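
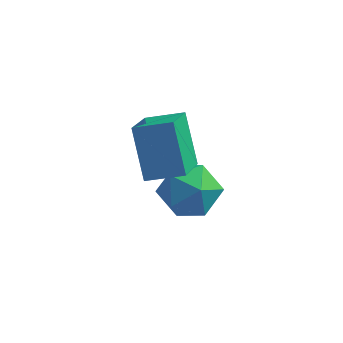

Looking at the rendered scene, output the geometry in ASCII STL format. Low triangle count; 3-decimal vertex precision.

solid 
facet normal -0.931 -0.245 -0.270
outer loop
vertex -0.1 0.162 2.292
vertex -0.242 1.867 1.238
vertex 0.637 -0.805 0.629
endloop
endfacet
facet normal 0.071 -0.848 0.525
outer loop
vertex 1.922 -0.467 1.002
vertex -0.1 0.162 2.292
vertex 0.637 -0.805 0.629
endloop
endfacet
facet normal -0.931 -0.245 -0.271
outer loop
vertex 0.637 -0.805 0.629
vertex -0.242 1.867 1.238
vertex 0.495 0.901 -0.425
endloop
endfacet
facet normal 0.358 -0.469 -0.807
outer loop
vertex 0.495 0.901 -0.425
vertex 1.922 -0.467 1.002
vertex 0.637 -0.805 0.629
endloop
endfacet
facet normal -0.358 0.469 0.807
outer loop
vertex -0.1 0.162 2.292
vertex 1.043 2.205 1.611
vertex -0.242 1.867 1.238
endloop
endfacet
facet normal 0.070 -0.849 0.524
outer loop
vertex 1.185 0.499 2.665
vertex -0.1 0.162 2.292
vertex 1.922 -0.467 1.002
endloop
endfacet
facet normal -0.357 0.469 0.808
outer loop
vertex 1.185 0.499 2.665
vertex 1.043 2.205 1.611
vertex -0.1 0.162 2.292
endloop
endfacet
facet normal -0.071 0.849 -0.524
outer loop
vertex -0.242 1.867 1.238
vertex 1.043 2.205 1.611
vertex 0.495 0.901 -0.425
endloop
endfacet
facet normal 0.357 -0.469 -0.807
outer loop
vertex 1.78 1.238 -0.052
vertex 1.922 -0.467 1.002
vertex 0.495 0.901 -0.425
endloop
endfacet
facet normal -0.070 0.848 -0.525
outer loop
vertex 0.495 0.901 -0.425
vertex 1.043 2.205 1.611
vertex 1.78 1.238 -0.052
endloop
endfacet
facet normal 0.931 0.245 0.270
outer loop
vertex 1.78 1.238 -0.052
vertex 1.185 0.499 2.665
vertex 1.922 -0.467 1.002
endloop
endfacet
facet normal 0.931 0.245 0.270
outer loop
vertex 1.043 2.205 1.611
vertex 1.185 0.499 2.665
vertex 1.78 1.238 -0.052
endloop
endfacet
facet normal -0.897 0.069 0.437
outer loop
vertex 0.34 1.184 -1.974
vertex 0.867 1.146 -0.886
vertex 0.683 2.209 -1.432
endloop
endfacet
facet normal -0.895 0.402 -0.195
outer loop
vertex 0.34 1.184 -1.974
vertex 0.683 2.209 -1.432
vertex 0.873 2.059 -2.616
endloop
endfacet
facet normal -0.715 -0.074 -0.695
outer loop
vertex 0.34 1.184 -1.974
vertex 0.873 2.059 -2.616
vertex 1.174 0.903 -2.803
endloop
endfacet
facet normal -0.607 -0.702 -0.372
outer loop
vertex 0.34 1.184 -1.974
vertex 1.174 0.903 -2.803
vertex 1.171 0.339 -1.734
endloop
endfacet
facet normal -0.719 -0.614 0.327
outer loop
vertex 0.34 1.184 -1.974
vertex 1.171 0.339 -1.734
vertex 0.867 1.146 -0.886
endloop
endfacet
facet normal -0.388 0.905 -0.177
outer loop
vertex 0.873 2.059 -2.616
vertex 0.683 2.209 -1.432
vertex 1.729 2.561 -1.926
endloop
endfacet
facet normal -0.391 0.366 0.844
outer loop
vertex 0.683 2.209 -1.432
vertex 0.867 1.146 -0.886
vertex 1.726 1.997 -0.857
endloop
endfacet
facet normal -0.104 -0.739 0.666
outer loop
vertex 0.867 1.146 -0.886
vertex 1.171 0.339 -1.734
vertex 2.027 0.841 -1.044
endloop
endfacet
facet normal 0.077 -0.882 -0.465
outer loop
vertex 1.171 0.339 -1.734
vertex 1.174 0.903 -2.803
vertex 2.217 0.691 -2.228
endloop
endfacet
facet normal -0.099 0.134 -0.986
outer loop
vertex 1.174 0.903 -2.803
vertex 0.873 2.059 -2.616
vertex 2.033 1.754 -2.774
endloop
endfacet
facet normal 0.607 0.702 0.372
outer loop
vertex 2.56 1.716 -1.686
vertex 1.729 2.561 -1.926
vertex 1.726 1.997 -0.857
endloop
endfacet
facet normal 0.715 0.074 0.695
outer loop
vertex 2.56 1.716 -1.686
vertex 1.726 1.997 -0.857
vertex 2.027 0.841 -1.044
endloop
endfacet
facet normal 0.895 -0.402 0.195
outer loop
vertex 2.56 1.716 -1.686
vertex 2.027 0.841 -1.044
vertex 2.217 0.691 -2.228
endloop
endfacet
facet normal 0.897 -0.069 -0.437
outer loop
vertex 2.56 1.716 -1.686
vertex 2.217 0.691 -2.228
vertex 2.033 1.754 -2.774
endloop
endfacet
facet normal 0.719 0.614 -0.327
outer loop
vertex 2.56 1.716 -1.686
vertex 2.033 1.754 -2.774
vertex 1.729 2.561 -1.926
endloop
endfacet
facet normal -0.077 0.882 0.465
outer loop
vertex 1.726 1.997 -0.857
vertex 1.729 2.561 -1.926
vertex 0.683 2.209 -1.432
endloop
endfacet
facet normal 0.099 -0.134 0.986
outer loop
vertex 2.027 0.841 -1.044
vertex 1.726 1.997 -0.857
vertex 0.867 1.146 -0.886
endloop
endfacet
facet normal 0.388 -0.905 0.177
outer loop
vertex 2.217 0.691 -2.228
vertex 2.027 0.841 -1.044
vertex 1.171 0.339 -1.734
endloop
endfacet
facet normal 0.391 -0.366 -0.844
outer loop
vertex 2.033 1.754 -2.774
vertex 2.217 0.691 -2.228
vertex 1.174 0.903 -2.803
endloop
endfacet
facet normal 0.104 0.739 -0.666
outer loop
vertex 1.729 2.561 -1.926
vertex 2.033 1.754 -2.774
vertex 0.873 2.059 -2.616
endloop
endfacet

endsolid


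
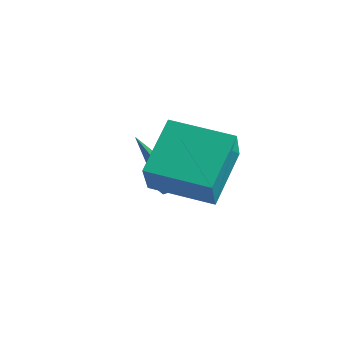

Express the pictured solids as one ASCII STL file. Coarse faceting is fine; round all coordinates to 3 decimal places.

solid 
facet normal -0.808 -0.558 0.190
outer loop
vertex 2.109 -2.145 -0.739
vertex 1.297 -1.361 -1.887
vertex 2.696 -3.434 -2.034
endloop
endfacet
facet normal 0.504 -0.487 0.713
outer loop
vertex 4.223 -2.379 -2.393
vertex 2.109 -2.145 -0.739
vertex 2.696 -3.434 -2.034
endloop
endfacet
facet normal -0.807 -0.558 0.190
outer loop
vertex 2.696 -3.434 -2.034
vertex 1.297 -1.361 -1.887
vertex 1.884 -2.651 -3.183
endloop
endfacet
facet normal 0.306 -0.672 -0.674
outer loop
vertex 1.884 -2.651 -3.183
vertex 4.223 -2.379 -2.393
vertex 2.696 -3.434 -2.034
endloop
endfacet
facet normal -0.305 0.672 0.675
outer loop
vertex 2.109 -2.145 -0.739
vertex 2.824 -0.306 -2.246
vertex 1.297 -1.361 -1.887
endloop
endfacet
facet normal 0.504 -0.487 0.713
outer loop
vertex 3.636 -1.089 -1.097
vertex 2.109 -2.145 -0.739
vertex 4.223 -2.379 -2.393
endloop
endfacet
facet normal -0.306 0.672 0.674
outer loop
vertex 3.636 -1.089 -1.097
vertex 2.824 -0.306 -2.246
vertex 2.109 -2.145 -0.739
endloop
endfacet
facet normal -0.504 0.487 -0.713
outer loop
vertex 1.297 -1.361 -1.887
vertex 2.824 -0.306 -2.246
vertex 1.884 -2.651 -3.183
endloop
endfacet
facet normal 0.306 -0.671 -0.675
outer loop
vertex 3.411 -1.595 -3.541
vertex 4.223 -2.379 -2.393
vertex 1.884 -2.651 -3.183
endloop
endfacet
facet normal -0.504 0.487 -0.713
outer loop
vertex 1.884 -2.651 -3.183
vertex 2.824 -0.306 -2.246
vertex 3.411 -1.595 -3.541
endloop
endfacet
facet normal 0.808 0.558 -0.190
outer loop
vertex 3.411 -1.595 -3.541
vertex 3.636 -1.089 -1.097
vertex 4.223 -2.379 -2.393
endloop
endfacet
facet normal 0.807 0.559 -0.190
outer loop
vertex 2.824 -0.306 -2.246
vertex 3.636 -1.089 -1.097
vertex 3.411 -1.595 -3.541
endloop
endfacet
facet normal 0.285 0.397 -0.872
outer loop
vertex 0.75 -0.35 -3.995
vertex 0.399 -0.63 -4.237
vertex 0.28 -0.165 -4.064
endloop
endfacet
facet normal 0.201 0.747 0.634
outer loop
vertex 0.75 -0.35 -3.995
vertex 0.28 -0.165 -4.064
vertex -0.219 -1.49 -2.343
endloop
endfacet
facet normal 0.285 0.397 -0.872
outer loop
vertex 0.28 -0.165 -4.064
vertex 0.399 -0.63 -4.237
vertex -0.071 -0.445 -4.306
endloop
endfacet
facet normal -0.711 0.642 0.288
outer loop
vertex 0.28 -0.165 -4.064
vertex -0.071 -0.445 -4.306
vertex -0.219 -1.49 -2.343
endloop
endfacet
facet normal 0.285 0.397 -0.872
outer loop
vertex -0.071 -0.445 -4.306
vertex 0.399 -0.63 -4.237
vertex 0.048 -0.91 -4.479
endloop
endfacet
facet normal -0.968 -0.184 -0.171
outer loop
vertex -0.071 -0.445 -4.306
vertex 0.048 -0.91 -4.479
vertex -0.219 -1.49 -2.343
endloop
endfacet
facet normal 0.286 0.396 -0.873
outer loop
vertex 0.048 -0.91 -4.479
vertex 0.399 -0.63 -4.237
vertex 0.518 -1.095 -4.409
endloop
endfacet
facet normal -0.314 -0.906 -0.285
outer loop
vertex 0.048 -0.91 -4.479
vertex 0.518 -1.095 -4.409
vertex -0.219 -1.49 -2.343
endloop
endfacet
facet normal 0.284 0.396 -0.873
outer loop
vertex 0.518 -1.095 -4.409
vertex 0.399 -0.63 -4.237
vertex 0.869 -0.815 -4.168
endloop
endfacet
facet normal 0.597 -0.800 0.060
outer loop
vertex 0.518 -1.095 -4.409
vertex 0.869 -0.815 -4.168
vertex -0.219 -1.49 -2.343
endloop
endfacet
facet normal 0.285 0.397 -0.872
outer loop
vertex 0.869 -0.815 -4.168
vertex 0.399 -0.63 -4.237
vertex 0.75 -0.35 -3.995
endloop
endfacet
facet normal 0.854 0.026 0.519
outer loop
vertex 0.869 -0.815 -4.168
vertex 0.75 -0.35 -3.995
vertex -0.219 -1.49 -2.343
endloop
endfacet

endsolid


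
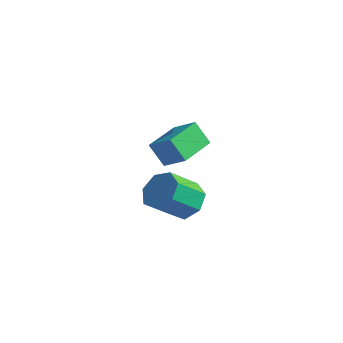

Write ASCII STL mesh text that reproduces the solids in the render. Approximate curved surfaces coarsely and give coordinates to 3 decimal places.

solid 
facet normal 0.179 0.758 -0.628
outer loop
vertex 3.92 -3.557 2.42
vertex 2.952 -3.306 2.447
vertex 3.695 -2.992 3.038
endloop
endfacet
facet normal 0.949 0.035 0.314
outer loop
vertex 3.92 -3.557 2.42
vertex 3.695 -2.992 3.038
vertex 3.615 -4.845 3.486
endloop
endfacet
facet normal 0.949 0.035 0.313
outer loop
vertex 3.615 -4.845 3.486
vertex 3.695 -2.992 3.038
vertex 3.39 -4.28 4.105
endloop
endfacet
facet normal -0.179 -0.758 0.627
outer loop
vertex 3.615 -4.845 3.486
vertex 3.39 -4.28 4.105
vertex 2.648 -4.594 3.513
endloop
endfacet
facet normal 0.179 0.757 -0.628
outer loop
vertex 3.695 -2.992 3.038
vertex 2.952 -3.306 2.447
vertex 2.911 -2.663 3.211
endloop
endfacet
facet normal 0.389 0.531 0.753
outer loop
vertex 3.695 -2.992 3.038
vertex 2.911 -2.663 3.211
vertex 3.39 -4.28 4.105
endloop
endfacet
facet normal 0.389 0.531 0.753
outer loop
vertex 3.39 -4.28 4.105
vertex 2.911 -2.663 3.211
vertex 2.606 -3.951 4.278
endloop
endfacet
facet normal -0.180 -0.758 0.627
outer loop
vertex 3.39 -4.28 4.105
vertex 2.606 -3.951 4.278
vertex 2.648 -4.594 3.513
endloop
endfacet
facet normal 0.180 0.757 -0.628
outer loop
vertex 2.911 -2.663 3.211
vertex 2.952 -3.306 2.447
vertex 2.158 -2.818 2.808
endloop
endfacet
facet normal -0.464 0.628 0.625
outer loop
vertex 2.911 -2.663 3.211
vertex 2.158 -2.818 2.808
vertex 2.606 -3.951 4.278
endloop
endfacet
facet normal -0.464 0.628 0.625
outer loop
vertex 2.606 -3.951 4.278
vertex 2.158 -2.818 2.808
vertex 1.853 -4.106 3.875
endloop
endfacet
facet normal -0.180 -0.758 0.627
outer loop
vertex 2.606 -3.951 4.278
vertex 1.853 -4.106 3.875
vertex 2.648 -4.594 3.513
endloop
endfacet
facet normal 0.180 0.757 -0.628
outer loop
vertex 2.158 -2.818 2.808
vertex 2.952 -3.306 2.447
vertex 2.003 -3.341 2.133
endloop
endfacet
facet normal -0.967 0.252 0.027
outer loop
vertex 2.158 -2.818 2.808
vertex 2.003 -3.341 2.133
vertex 1.853 -4.106 3.875
endloop
endfacet
facet normal -0.968 0.251 0.027
outer loop
vertex 1.853 -4.106 3.875
vertex 2.003 -3.341 2.133
vertex 1.699 -4.629 3.2
endloop
endfacet
facet normal -0.179 -0.757 0.628
outer loop
vertex 1.853 -4.106 3.875
vertex 1.699 -4.629 3.2
vertex 2.648 -4.594 3.513
endloop
endfacet
facet normal 0.180 0.758 -0.627
outer loop
vertex 2.003 -3.341 2.133
vertex 2.952 -3.306 2.447
vertex 2.563 -3.837 1.694
endloop
endfacet
facet normal -0.742 -0.315 -0.591
outer loop
vertex 2.003 -3.341 2.133
vertex 2.563 -3.837 1.694
vertex 1.699 -4.629 3.2
endloop
endfacet
facet normal -0.742 -0.315 -0.591
outer loop
vertex 1.699 -4.629 3.2
vertex 2.563 -3.837 1.694
vertex 2.259 -5.125 2.761
endloop
endfacet
facet normal -0.179 -0.758 0.628
outer loop
vertex 1.699 -4.629 3.2
vertex 2.259 -5.125 2.761
vertex 2.648 -4.594 3.513
endloop
endfacet
facet normal 0.180 0.758 -0.627
outer loop
vertex 2.563 -3.837 1.694
vertex 2.952 -3.306 2.447
vertex 3.416 -3.934 1.821
endloop
endfacet
facet normal 0.041 -0.643 -0.765
outer loop
vertex 2.563 -3.837 1.694
vertex 3.416 -3.934 1.821
vertex 2.259 -5.125 2.761
endloop
endfacet
facet normal 0.041 -0.643 -0.765
outer loop
vertex 2.259 -5.125 2.761
vertex 3.416 -3.934 1.821
vertex 3.112 -5.222 2.888
endloop
endfacet
facet normal -0.180 -0.757 0.628
outer loop
vertex 2.259 -5.125 2.761
vertex 3.112 -5.222 2.888
vertex 2.648 -4.594 3.513
endloop
endfacet
facet normal 0.179 0.758 -0.628
outer loop
vertex 3.416 -3.934 1.821
vertex 2.952 -3.306 2.447
vertex 3.92 -3.557 2.42
endloop
endfacet
facet normal 0.795 -0.487 -0.362
outer loop
vertex 3.416 -3.934 1.821
vertex 3.92 -3.557 2.42
vertex 3.112 -5.222 2.888
endloop
endfacet
facet normal 0.795 -0.487 -0.361
outer loop
vertex 3.112 -5.222 2.888
vertex 3.92 -3.557 2.42
vertex 3.615 -4.845 3.486
endloop
endfacet
facet normal -0.179 -0.757 0.628
outer loop
vertex 3.112 -5.222 2.888
vertex 3.615 -4.845 3.486
vertex 2.648 -4.594 3.513
endloop
endfacet
facet normal -0.496 -0.196 0.846
outer loop
vertex -1.022 -0.347 3.406
vertex -1.427 1.62 3.625
vertex -2.188 -0.507 2.685
endloop
endfacet
facet normal 0.201 -0.974 -0.108
outer loop
vertex -1.513 -0.24 1.535
vertex -1.022 -0.347 3.406
vertex -2.188 -0.507 2.685
endloop
endfacet
facet normal -0.496 -0.196 0.846
outer loop
vertex -2.188 -0.507 2.685
vertex -1.427 1.62 3.625
vertex -2.593 1.46 2.904
endloop
endfacet
facet normal -0.845 -0.116 -0.523
outer loop
vertex -2.593 1.46 2.904
vertex -1.513 -0.24 1.535
vertex -2.188 -0.507 2.685
endloop
endfacet
facet normal 0.845 0.116 0.523
outer loop
vertex -1.022 -0.347 3.406
vertex -0.752 1.887 2.475
vertex -1.427 1.62 3.625
endloop
endfacet
facet normal 0.201 -0.974 -0.108
outer loop
vertex -0.347 -0.08 2.256
vertex -1.022 -0.347 3.406
vertex -1.513 -0.24 1.535
endloop
endfacet
facet normal 0.845 0.116 0.523
outer loop
vertex -0.347 -0.08 2.256
vertex -0.752 1.887 2.475
vertex -1.022 -0.347 3.406
endloop
endfacet
facet normal -0.201 0.974 0.108
outer loop
vertex -1.427 1.62 3.625
vertex -0.752 1.887 2.475
vertex -2.593 1.46 2.904
endloop
endfacet
facet normal -0.845 -0.116 -0.523
outer loop
vertex -1.918 1.727 1.754
vertex -1.513 -0.24 1.535
vertex -2.593 1.46 2.904
endloop
endfacet
facet normal -0.201 0.974 0.108
outer loop
vertex -2.593 1.46 2.904
vertex -0.752 1.887 2.475
vertex -1.918 1.727 1.754
endloop
endfacet
facet normal 0.496 0.196 -0.846
outer loop
vertex -1.918 1.727 1.754
vertex -0.347 -0.08 2.256
vertex -1.513 -0.24 1.535
endloop
endfacet
facet normal 0.496 0.196 -0.846
outer loop
vertex -0.752 1.887 2.475
vertex -0.347 -0.08 2.256
vertex -1.918 1.727 1.754
endloop
endfacet

endsolid


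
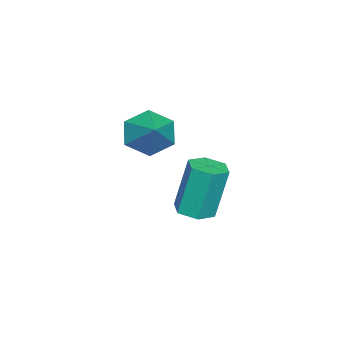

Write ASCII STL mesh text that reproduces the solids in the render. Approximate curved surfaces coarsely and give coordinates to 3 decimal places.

solid 
facet normal 0.142 -0.182 -0.973
outer loop
vertex -2.577 -3.603 -4.022
vertex -3.202 -3.26 -4.177
vertex -2.576 -2.885 -4.156
endloop
endfacet
facet normal 0.990 0.025 0.139
outer loop
vertex -2.577 -3.603 -4.022
vertex -2.576 -2.885 -4.156
vertex -2.873 -3.224 -1.988
endloop
endfacet
facet normal 0.990 0.025 0.139
outer loop
vertex -2.873 -3.224 -1.988
vertex -2.576 -2.885 -4.156
vertex -2.872 -2.506 -2.122
endloop
endfacet
facet normal -0.141 0.182 0.973
outer loop
vertex -2.873 -3.224 -1.988
vertex -2.872 -2.506 -2.122
vertex -3.498 -2.88 -2.143
endloop
endfacet
facet normal 0.142 -0.182 -0.973
outer loop
vertex -2.576 -2.885 -4.156
vertex -3.202 -3.26 -4.177
vertex -3.201 -2.542 -4.311
endloop
endfacet
facet normal 0.496 0.864 -0.089
outer loop
vertex -2.576 -2.885 -4.156
vertex -3.201 -2.542 -4.311
vertex -2.872 -2.506 -2.122
endloop
endfacet
facet normal 0.496 0.864 -0.089
outer loop
vertex -2.872 -2.506 -2.122
vertex -3.201 -2.542 -4.311
vertex -3.497 -2.163 -2.277
endloop
endfacet
facet normal -0.141 0.182 0.973
outer loop
vertex -2.872 -2.506 -2.122
vertex -3.497 -2.163 -2.277
vertex -3.498 -2.88 -2.143
endloop
endfacet
facet normal 0.141 -0.182 -0.973
outer loop
vertex -3.201 -2.542 -4.311
vertex -3.202 -3.26 -4.177
vertex -3.827 -2.916 -4.332
endloop
endfacet
facet normal -0.494 0.839 -0.228
outer loop
vertex -3.201 -2.542 -4.311
vertex -3.827 -2.916 -4.332
vertex -3.497 -2.163 -2.277
endloop
endfacet
facet normal -0.494 0.839 -0.228
outer loop
vertex -3.497 -2.163 -2.277
vertex -3.827 -2.916 -4.332
vertex -4.123 -2.537 -2.298
endloop
endfacet
facet normal -0.141 0.182 0.973
outer loop
vertex -3.497 -2.163 -2.277
vertex -4.123 -2.537 -2.298
vertex -3.498 -2.88 -2.143
endloop
endfacet
facet normal 0.141 -0.182 -0.973
outer loop
vertex -3.827 -2.916 -4.332
vertex -3.202 -3.26 -4.177
vertex -3.828 -3.634 -4.198
endloop
endfacet
facet normal -0.990 -0.025 -0.139
outer loop
vertex -3.827 -2.916 -4.332
vertex -3.828 -3.634 -4.198
vertex -4.123 -2.537 -2.298
endloop
endfacet
facet normal -0.990 -0.025 -0.139
outer loop
vertex -4.123 -2.537 -2.298
vertex -3.828 -3.634 -4.198
vertex -4.124 -3.255 -2.164
endloop
endfacet
facet normal -0.142 0.182 0.973
outer loop
vertex -4.123 -2.537 -2.298
vertex -4.124 -3.255 -2.164
vertex -3.498 -2.88 -2.143
endloop
endfacet
facet normal 0.141 -0.182 -0.973
outer loop
vertex -3.828 -3.634 -4.198
vertex -3.202 -3.26 -4.177
vertex -3.203 -3.977 -4.043
endloop
endfacet
facet normal -0.496 -0.864 0.089
outer loop
vertex -3.828 -3.634 -4.198
vertex -3.203 -3.977 -4.043
vertex -4.124 -3.255 -2.164
endloop
endfacet
facet normal -0.496 -0.864 0.089
outer loop
vertex -4.124 -3.255 -2.164
vertex -3.203 -3.977 -4.043
vertex -3.499 -3.598 -2.009
endloop
endfacet
facet normal -0.142 0.182 0.973
outer loop
vertex -4.124 -3.255 -2.164
vertex -3.499 -3.598 -2.009
vertex -3.498 -2.88 -2.143
endloop
endfacet
facet normal 0.141 -0.182 -0.973
outer loop
vertex -3.203 -3.977 -4.043
vertex -3.202 -3.26 -4.177
vertex -2.577 -3.603 -4.022
endloop
endfacet
facet normal 0.494 -0.839 0.228
outer loop
vertex -3.203 -3.977 -4.043
vertex -2.577 -3.603 -4.022
vertex -3.499 -3.598 -2.009
endloop
endfacet
facet normal 0.494 -0.839 0.228
outer loop
vertex -3.499 -3.598 -2.009
vertex -2.577 -3.603 -4.022
vertex -2.873 -3.224 -1.988
endloop
endfacet
facet normal -0.141 0.182 0.973
outer loop
vertex -3.499 -3.598 -2.009
vertex -2.873 -3.224 -1.988
vertex -3.498 -2.88 -2.143
endloop
endfacet
facet normal -0.712 -0.434 -0.552
outer loop
vertex -1.0 -3.897 -0.54
vertex -1.459 -4.107 0.217
vertex -1.614 -3.316 -0.205
endloop
endfacet
facet normal 0.508 0.765 -0.396
outer loop
vertex -1.0 -3.897 -0.54
vertex -1.614 -3.316 -0.205
vertex -0.421 -3.473 1.023
endloop
endfacet
facet normal -0.711 -0.434 -0.553
outer loop
vertex -1.614 -3.316 -0.205
vertex -1.459 -4.107 0.217
vertex -2.074 -3.526 0.551
endloop
endfacet
facet normal -0.092 0.972 0.214
outer loop
vertex -1.614 -3.316 -0.205
vertex -2.074 -3.526 0.551
vertex -0.421 -3.473 1.023
endloop
endfacet
facet normal -0.711 -0.434 -0.553
outer loop
vertex -2.074 -3.526 0.551
vertex -1.459 -4.107 0.217
vertex -1.919 -4.317 0.973
endloop
endfacet
facet normal -0.262 0.414 0.872
outer loop
vertex -2.074 -3.526 0.551
vertex -1.919 -4.317 0.973
vertex -0.421 -3.473 1.023
endloop
endfacet
facet normal -0.711 -0.434 -0.553
outer loop
vertex -1.919 -4.317 0.973
vertex -1.459 -4.107 0.217
vertex -1.304 -4.898 0.639
endloop
endfacet
facet normal 0.168 -0.352 0.921
outer loop
vertex -1.919 -4.317 0.973
vertex -1.304 -4.898 0.639
vertex -0.421 -3.473 1.023
endloop
endfacet
facet normal -0.711 -0.434 -0.553
outer loop
vertex -1.304 -4.898 0.639
vertex -1.459 -4.107 0.217
vertex -0.844 -4.688 -0.118
endloop
endfacet
facet normal 0.768 -0.560 0.311
outer loop
vertex -1.304 -4.898 0.639
vertex -0.844 -4.688 -0.118
vertex -0.421 -3.473 1.023
endloop
endfacet
facet normal -0.711 -0.435 -0.552
outer loop
vertex -0.844 -4.688 -0.118
vertex -1.459 -4.107 0.217
vertex -1.0 -3.897 -0.54
endloop
endfacet
facet normal 0.938 -0.000 -0.347
outer loop
vertex -0.844 -4.688 -0.118
vertex -1.0 -3.897 -0.54
vertex -0.421 -3.473 1.023
endloop
endfacet

endsolid


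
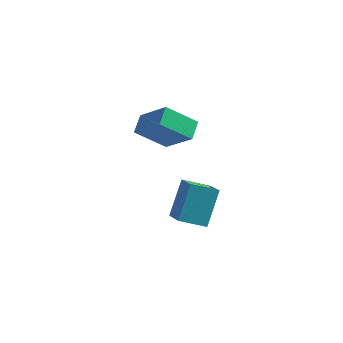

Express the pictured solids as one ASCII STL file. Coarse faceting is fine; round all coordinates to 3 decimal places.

solid 
facet normal -0.661 0.314 -0.681
outer loop
vertex 0.904 3.981 1.706
vertex 2.314 4.447 0.553
vertex 0.878 2.991 1.275
endloop
endfacet
facet normal -0.750 -0.247 0.614
outer loop
vertex 2.306 2.313 2.747
vertex 0.904 3.981 1.706
vertex 0.878 2.991 1.275
endloop
endfacet
facet normal -0.661 0.314 -0.681
outer loop
vertex 0.878 2.991 1.275
vertex 2.314 4.447 0.553
vertex 2.288 3.457 0.122
endloop
endfacet
facet normal -0.024 -0.917 -0.399
outer loop
vertex 2.288 3.457 0.122
vertex 2.306 2.313 2.747
vertex 0.878 2.991 1.275
endloop
endfacet
facet normal 0.024 0.917 0.399
outer loop
vertex 0.904 3.981 1.706
vertex 3.742 3.769 2.025
vertex 2.314 4.447 0.553
endloop
endfacet
facet normal -0.750 -0.247 0.614
outer loop
vertex 2.332 3.303 3.178
vertex 0.904 3.981 1.706
vertex 2.306 2.313 2.747
endloop
endfacet
facet normal 0.024 0.917 0.399
outer loop
vertex 2.332 3.303 3.178
vertex 3.742 3.769 2.025
vertex 0.904 3.981 1.706
endloop
endfacet
facet normal 0.750 0.247 -0.614
outer loop
vertex 2.314 4.447 0.553
vertex 3.742 3.769 2.025
vertex 2.288 3.457 0.122
endloop
endfacet
facet normal -0.024 -0.917 -0.399
outer loop
vertex 3.716 2.779 1.594
vertex 2.306 2.313 2.747
vertex 2.288 3.457 0.122
endloop
endfacet
facet normal 0.750 0.247 -0.614
outer loop
vertex 2.288 3.457 0.122
vertex 3.742 3.769 2.025
vertex 3.716 2.779 1.594
endloop
endfacet
facet normal 0.661 -0.314 0.681
outer loop
vertex 3.716 2.779 1.594
vertex 2.332 3.303 3.178
vertex 2.306 2.313 2.747
endloop
endfacet
facet normal 0.661 -0.314 0.681
outer loop
vertex 3.742 3.769 2.025
vertex 2.332 3.303 3.178
vertex 3.716 2.779 1.594
endloop
endfacet
facet normal -0.881 -0.289 0.374
outer loop
vertex 3.452 1.296 -3.25
vertex 3.694 2.638 -1.64
vertex 2.719 2.44 -4.094
endloop
endfacet
facet normal -0.115 -0.636 -0.763
outer loop
vertex 4.006 2.862 -4.64
vertex 3.452 1.296 -3.25
vertex 2.719 2.44 -4.094
endloop
endfacet
facet normal -0.881 -0.289 0.374
outer loop
vertex 2.719 2.44 -4.094
vertex 3.694 2.638 -1.64
vertex 2.961 3.782 -2.484
endloop
endfacet
facet normal -0.458 0.715 -0.527
outer loop
vertex 2.961 3.782 -2.484
vertex 4.006 2.862 -4.64
vertex 2.719 2.44 -4.094
endloop
endfacet
facet normal 0.458 -0.715 0.527
outer loop
vertex 3.452 1.296 -3.25
vertex 4.981 3.06 -2.186
vertex 3.694 2.638 -1.64
endloop
endfacet
facet normal -0.115 -0.636 -0.763
outer loop
vertex 4.739 1.718 -3.796
vertex 3.452 1.296 -3.25
vertex 4.006 2.862 -4.64
endloop
endfacet
facet normal 0.458 -0.715 0.527
outer loop
vertex 4.739 1.718 -3.796
vertex 4.981 3.06 -2.186
vertex 3.452 1.296 -3.25
endloop
endfacet
facet normal 0.115 0.636 0.763
outer loop
vertex 3.694 2.638 -1.64
vertex 4.981 3.06 -2.186
vertex 2.961 3.782 -2.484
endloop
endfacet
facet normal -0.458 0.715 -0.527
outer loop
vertex 4.248 4.204 -3.03
vertex 4.006 2.862 -4.64
vertex 2.961 3.782 -2.484
endloop
endfacet
facet normal 0.115 0.636 0.763
outer loop
vertex 2.961 3.782 -2.484
vertex 4.981 3.06 -2.186
vertex 4.248 4.204 -3.03
endloop
endfacet
facet normal 0.881 0.289 -0.374
outer loop
vertex 4.248 4.204 -3.03
vertex 4.739 1.718 -3.796
vertex 4.006 2.862 -4.64
endloop
endfacet
facet normal 0.881 0.289 -0.374
outer loop
vertex 4.981 3.06 -2.186
vertex 4.739 1.718 -3.796
vertex 4.248 4.204 -3.03
endloop
endfacet

endsolid


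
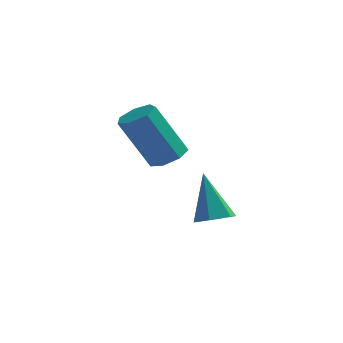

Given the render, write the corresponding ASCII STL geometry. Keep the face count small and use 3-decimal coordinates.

solid 
facet normal 0.456 0.144 -0.878
outer loop
vertex -1.559 2.424 -1.021
vertex -1.926 2.798 -1.15
vertex -1.455 2.863 -0.895
endloop
endfacet
facet normal 0.862 -0.318 0.395
outer loop
vertex -1.559 2.424 -1.021
vertex -1.455 2.863 -0.895
vertex -2.306 2.188 0.42
endloop
endfacet
facet normal 0.862 -0.318 0.395
outer loop
vertex -2.306 2.188 0.42
vertex -1.455 2.863 -0.895
vertex -2.202 2.627 0.546
endloop
endfacet
facet normal -0.456 -0.144 0.878
outer loop
vertex -2.306 2.188 0.42
vertex -2.202 2.627 0.546
vertex -2.674 2.562 0.29
endloop
endfacet
facet normal 0.456 0.145 -0.878
outer loop
vertex -1.455 2.863 -0.895
vertex -1.926 2.798 -1.15
vertex -1.706 3.253 -0.961
endloop
endfacet
facet normal 0.711 0.535 0.456
outer loop
vertex -1.455 2.863 -0.895
vertex -1.706 3.253 -0.961
vertex -2.202 2.627 0.546
endloop
endfacet
facet normal 0.710 0.536 0.456
outer loop
vertex -2.202 2.627 0.546
vertex -1.706 3.253 -0.961
vertex -2.453 3.017 0.479
endloop
endfacet
facet normal -0.457 -0.143 0.878
outer loop
vertex -2.202 2.627 0.546
vertex -2.453 3.017 0.479
vertex -2.674 2.562 0.29
endloop
endfacet
facet normal 0.457 0.144 -0.878
outer loop
vertex -1.706 3.253 -0.961
vertex -1.926 2.798 -1.15
vertex -2.123 3.301 -1.17
endloop
endfacet
facet normal 0.026 0.984 0.175
outer loop
vertex -1.706 3.253 -0.961
vertex -2.123 3.301 -1.17
vertex -2.453 3.017 0.479
endloop
endfacet
facet normal 0.024 0.984 0.174
outer loop
vertex -2.453 3.017 0.479
vertex -2.123 3.301 -1.17
vertex -2.87 3.064 0.271
endloop
endfacet
facet normal -0.455 -0.144 0.879
outer loop
vertex -2.453 3.017 0.479
vertex -2.87 3.064 0.271
vertex -2.674 2.562 0.29
endloop
endfacet
facet normal 0.456 0.144 -0.878
outer loop
vertex -2.123 3.301 -1.17
vertex -1.926 2.798 -1.15
vertex -2.392 2.969 -1.364
endloop
endfacet
facet normal -0.681 0.692 -0.239
outer loop
vertex -2.123 3.301 -1.17
vertex -2.392 2.969 -1.364
vertex -2.87 3.064 0.271
endloop
endfacet
facet normal -0.680 0.693 -0.239
outer loop
vertex -2.87 3.064 0.271
vertex -2.392 2.969 -1.364
vertex -3.139 2.733 0.077
endloop
endfacet
facet normal -0.456 -0.145 0.878
outer loop
vertex -2.87 3.064 0.271
vertex -3.139 2.733 0.077
vertex -2.674 2.562 0.29
endloop
endfacet
facet normal 0.456 0.144 -0.878
outer loop
vertex -2.392 2.969 -1.364
vertex -1.926 2.798 -1.15
vertex -2.31 2.509 -1.397
endloop
endfacet
facet normal -0.873 -0.122 -0.472
outer loop
vertex -2.392 2.969 -1.364
vertex -2.31 2.509 -1.397
vertex -3.139 2.733 0.077
endloop
endfacet
facet normal -0.873 -0.120 -0.473
outer loop
vertex -3.139 2.733 0.077
vertex -2.31 2.509 -1.397
vertex -3.058 2.273 0.044
endloop
endfacet
facet normal -0.455 -0.143 0.879
outer loop
vertex -3.139 2.733 0.077
vertex -3.058 2.273 0.044
vertex -2.674 2.562 0.29
endloop
endfacet
facet normal 0.456 0.144 -0.878
outer loop
vertex -2.31 2.509 -1.397
vertex -1.926 2.798 -1.15
vertex -1.939 2.266 -1.244
endloop
endfacet
facet normal -0.408 -0.843 -0.350
outer loop
vertex -2.31 2.509 -1.397
vertex -1.939 2.266 -1.244
vertex -3.058 2.273 0.044
endloop
endfacet
facet normal -0.409 -0.843 -0.350
outer loop
vertex -3.058 2.273 0.044
vertex -1.939 2.266 -1.244
vertex -2.687 2.03 0.196
endloop
endfacet
facet normal -0.455 -0.144 0.879
outer loop
vertex -3.058 2.273 0.044
vertex -2.687 2.03 0.196
vertex -2.674 2.562 0.29
endloop
endfacet
facet normal 0.456 0.144 -0.878
outer loop
vertex -1.939 2.266 -1.244
vertex -1.926 2.798 -1.15
vertex -1.559 2.424 -1.021
endloop
endfacet
facet normal 0.365 -0.930 0.037
outer loop
vertex -1.939 2.266 -1.244
vertex -1.559 2.424 -1.021
vertex -2.687 2.03 0.196
endloop
endfacet
facet normal 0.364 -0.931 0.037
outer loop
vertex -2.687 2.03 0.196
vertex -1.559 2.424 -1.021
vertex -2.306 2.188 0.42
endloop
endfacet
facet normal -0.456 -0.144 0.878
outer loop
vertex -2.687 2.03 0.196
vertex -2.306 2.188 0.42
vertex -2.674 2.562 0.29
endloop
endfacet
facet normal 0.287 -0.357 -0.889
outer loop
vertex -0.395 2.879 -3.064
vertex -0.838 3.106 -3.298
vertex -0.37 3.392 -3.262
endloop
endfacet
facet normal 0.823 0.169 0.542
outer loop
vertex -0.395 2.879 -3.064
vertex -0.37 3.392 -3.262
vertex -1.262 3.634 -1.982
endloop
endfacet
facet normal 0.287 -0.358 -0.889
outer loop
vertex -0.37 3.392 -3.262
vertex -0.838 3.106 -3.298
vertex -0.813 3.618 -3.496
endloop
endfacet
facet normal 0.405 0.908 0.110
outer loop
vertex -0.37 3.392 -3.262
vertex -0.813 3.618 -3.496
vertex -1.262 3.634 -1.982
endloop
endfacet
facet normal 0.287 -0.358 -0.889
outer loop
vertex -0.813 3.618 -3.496
vertex -0.838 3.106 -3.298
vertex -1.281 3.332 -3.532
endloop
endfacet
facet normal -0.506 0.848 -0.159
outer loop
vertex -0.813 3.618 -3.496
vertex -1.281 3.332 -3.532
vertex -1.262 3.634 -1.982
endloop
endfacet
facet normal 0.287 -0.358 -0.889
outer loop
vertex -1.281 3.332 -3.532
vertex -0.838 3.106 -3.298
vertex -1.306 2.82 -3.334
endloop
endfacet
facet normal -0.999 0.050 0.003
outer loop
vertex -1.281 3.332 -3.532
vertex -1.306 2.82 -3.334
vertex -1.262 3.634 -1.982
endloop
endfacet
facet normal 0.287 -0.357 -0.889
outer loop
vertex -1.306 2.82 -3.334
vertex -0.838 3.106 -3.298
vertex -0.863 2.593 -3.1
endloop
endfacet
facet normal -0.582 -0.688 0.433
outer loop
vertex -1.306 2.82 -3.334
vertex -0.863 2.593 -3.1
vertex -1.262 3.634 -1.982
endloop
endfacet
facet normal 0.287 -0.357 -0.889
outer loop
vertex -0.863 2.593 -3.1
vertex -0.838 3.106 -3.298
vertex -0.395 2.879 -3.064
endloop
endfacet
facet normal 0.330 -0.629 0.704
outer loop
vertex -0.863 2.593 -3.1
vertex -0.395 2.879 -3.064
vertex -1.262 3.634 -1.982
endloop
endfacet

endsolid


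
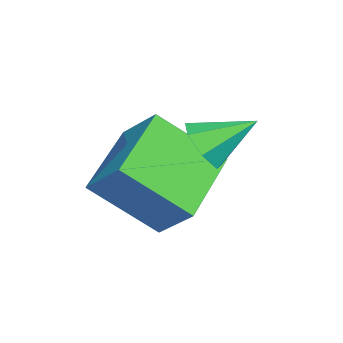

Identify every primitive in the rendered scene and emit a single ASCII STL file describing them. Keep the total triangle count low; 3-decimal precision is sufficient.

solid 
facet normal -0.394 -0.636 -0.664
outer loop
vertex -1.238 -2.407 -2.451
vertex -3.082 -2.036 -1.713
vertex -1.454 -0.945 -3.723
endloop
endfacet
facet normal 0.912 -0.183 -0.366
outer loop
vertex -0.958 -0.144 -2.887
vertex -1.238 -2.407 -2.451
vertex -1.454 -0.945 -3.723
endloop
endfacet
facet normal -0.393 -0.636 -0.664
outer loop
vertex -1.454 -0.945 -3.723
vertex -3.082 -2.036 -1.713
vertex -3.297 -0.575 -2.986
endloop
endfacet
facet normal -0.110 0.750 -0.653
outer loop
vertex -3.297 -0.575 -2.986
vertex -0.958 -0.144 -2.887
vertex -1.454 -0.945 -3.723
endloop
endfacet
facet normal 0.110 -0.750 0.653
outer loop
vertex -1.238 -2.407 -2.451
vertex -2.586 -1.235 -0.877
vertex -3.082 -2.036 -1.713
endloop
endfacet
facet normal 0.913 -0.183 -0.364
outer loop
vertex -0.743 -1.605 -1.614
vertex -1.238 -2.407 -2.451
vertex -0.958 -0.144 -2.887
endloop
endfacet
facet normal 0.111 -0.749 0.653
outer loop
vertex -0.743 -1.605 -1.614
vertex -2.586 -1.235 -0.877
vertex -1.238 -2.407 -2.451
endloop
endfacet
facet normal -0.913 0.184 0.365
outer loop
vertex -3.082 -2.036 -1.713
vertex -2.586 -1.235 -0.877
vertex -3.297 -0.575 -2.986
endloop
endfacet
facet normal -0.110 0.749 -0.653
outer loop
vertex -2.802 0.227 -2.149
vertex -0.958 -0.144 -2.887
vertex -3.297 -0.575 -2.986
endloop
endfacet
facet normal -0.913 0.183 0.365
outer loop
vertex -3.297 -0.575 -2.986
vertex -2.586 -1.235 -0.877
vertex -2.802 0.227 -2.149
endloop
endfacet
facet normal 0.394 0.636 0.664
outer loop
vertex -2.802 0.227 -2.149
vertex -0.743 -1.605 -1.614
vertex -0.958 -0.144 -2.887
endloop
endfacet
facet normal 0.393 0.636 0.664
outer loop
vertex -2.586 -1.235 -0.877
vertex -0.743 -1.605 -1.614
vertex -2.802 0.227 -2.149
endloop
endfacet
facet normal 0.186 -0.819 -0.542
outer loop
vertex -1.007 0.313 -1.531
vertex -1.431 -0.044 -1.137
vertex -1.57 0.301 -1.706
endloop
endfacet
facet normal 0.129 0.871 -0.475
outer loop
vertex -1.007 0.313 -1.531
vertex -1.57 0.301 -1.706
vertex -1.669 1.004 -0.443
endloop
endfacet
facet normal 0.185 -0.820 -0.542
outer loop
vertex -1.57 0.301 -1.706
vertex -1.431 -0.044 -1.137
vertex -2.029 0.03 -1.453
endloop
endfacet
facet normal -0.622 0.663 -0.418
outer loop
vertex -1.57 0.301 -1.706
vertex -2.029 0.03 -1.453
vertex -1.669 1.004 -0.443
endloop
endfacet
facet normal 0.186 -0.818 -0.544
outer loop
vertex -2.029 0.03 -1.453
vertex -1.431 -0.044 -1.137
vertex -2.037 -0.298 -0.962
endloop
endfacet
facet normal -0.966 0.221 0.132
outer loop
vertex -2.029 0.03 -1.453
vertex -2.037 -0.298 -0.962
vertex -1.669 1.004 -0.443
endloop
endfacet
facet normal 0.187 -0.819 -0.543
outer loop
vertex -2.037 -0.298 -0.962
vertex -1.431 -0.044 -1.137
vertex -1.59 -0.434 -0.603
endloop
endfacet
facet normal -0.644 -0.119 0.756
outer loop
vertex -2.037 -0.298 -0.962
vertex -1.59 -0.434 -0.603
vertex -1.669 1.004 -0.443
endloop
endfacet
facet normal 0.186 -0.819 -0.543
outer loop
vertex -1.59 -0.434 -0.603
vertex -1.431 -0.044 -1.137
vertex -1.023 -0.277 -0.646
endloop
endfacet
facet normal 0.104 -0.104 0.989
outer loop
vertex -1.59 -0.434 -0.603
vertex -1.023 -0.277 -0.646
vertex -1.669 1.004 -0.443
endloop
endfacet
facet normal 0.185 -0.820 -0.542
outer loop
vertex -1.023 -0.277 -0.646
vertex -1.431 -0.044 -1.137
vertex -0.763 0.055 -1.059
endloop
endfacet
facet normal 0.712 0.256 0.654
outer loop
vertex -1.023 -0.277 -0.646
vertex -0.763 0.055 -1.059
vertex -1.669 1.004 -0.443
endloop
endfacet
facet normal 0.185 -0.819 -0.543
outer loop
vertex -0.763 0.055 -1.059
vertex -1.431 -0.044 -1.137
vertex -1.007 0.313 -1.531
endloop
endfacet
facet normal 0.724 0.690 0.003
outer loop
vertex -0.763 0.055 -1.059
vertex -1.007 0.313 -1.531
vertex -1.669 1.004 -0.443
endloop
endfacet

endsolid


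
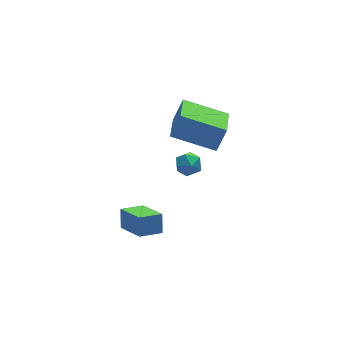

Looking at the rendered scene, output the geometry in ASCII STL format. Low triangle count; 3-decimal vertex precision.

solid 
facet normal -0.678 0.397 0.619
outer loop
vertex 1.528 -0.905 -0.761
vertex 1.273 -1.507 -0.654
vertex 1.76 -1.281 -0.266
endloop
endfacet
facet normal -0.074 0.777 0.625
outer loop
vertex 1.528 -0.905 -0.761
vertex 1.76 -1.281 -0.266
vertex 2.18 -0.936 -0.645
endloop
endfacet
facet normal 0.055 0.998 -0.043
outer loop
vertex 1.528 -0.905 -0.761
vertex 2.18 -0.936 -0.645
vertex 1.953 -0.95 -1.267
endloop
endfacet
facet normal -0.470 0.753 -0.461
outer loop
vertex 1.528 -0.905 -0.761
vertex 1.953 -0.95 -1.267
vertex 1.393 -1.303 -1.273
endloop
endfacet
facet normal -0.923 0.381 -0.053
outer loop
vertex 1.528 -0.905 -0.761
vertex 1.393 -1.303 -1.273
vertex 1.273 -1.507 -0.654
endloop
endfacet
facet normal 0.458 0.343 0.820
outer loop
vertex 2.18 -0.936 -0.645
vertex 1.76 -1.281 -0.266
vertex 2.327 -1.557 -0.467
endloop
endfacet
facet normal -0.519 -0.272 0.810
outer loop
vertex 1.76 -1.281 -0.266
vertex 1.273 -1.507 -0.654
vertex 1.767 -1.91 -0.473
endloop
endfacet
facet normal -0.915 -0.295 -0.275
outer loop
vertex 1.273 -1.507 -0.654
vertex 1.393 -1.303 -1.273
vertex 1.54 -1.924 -1.095
endloop
endfacet
facet normal -0.183 0.306 -0.935
outer loop
vertex 1.393 -1.303 -1.273
vertex 1.953 -0.95 -1.267
vertex 1.96 -1.579 -1.474
endloop
endfacet
facet normal 0.666 0.700 -0.259
outer loop
vertex 1.953 -0.95 -1.267
vertex 2.18 -0.936 -0.645
vertex 2.447 -1.353 -1.086
endloop
endfacet
facet normal 0.470 -0.753 0.461
outer loop
vertex 2.192 -1.955 -0.979
vertex 2.327 -1.557 -0.467
vertex 1.767 -1.91 -0.473
endloop
endfacet
facet normal -0.055 -0.998 0.043
outer loop
vertex 2.192 -1.955 -0.979
vertex 1.767 -1.91 -0.473
vertex 1.54 -1.924 -1.095
endloop
endfacet
facet normal 0.074 -0.777 -0.625
outer loop
vertex 2.192 -1.955 -0.979
vertex 1.54 -1.924 -1.095
vertex 1.96 -1.579 -1.474
endloop
endfacet
facet normal 0.678 -0.397 -0.619
outer loop
vertex 2.192 -1.955 -0.979
vertex 1.96 -1.579 -1.474
vertex 2.447 -1.353 -1.086
endloop
endfacet
facet normal 0.923 -0.381 0.053
outer loop
vertex 2.192 -1.955 -0.979
vertex 2.447 -1.353 -1.086
vertex 2.327 -1.557 -0.467
endloop
endfacet
facet normal 0.183 -0.306 0.935
outer loop
vertex 1.767 -1.91 -0.473
vertex 2.327 -1.557 -0.467
vertex 1.76 -1.281 -0.266
endloop
endfacet
facet normal -0.666 -0.700 0.259
outer loop
vertex 1.54 -1.924 -1.095
vertex 1.767 -1.91 -0.473
vertex 1.273 -1.507 -0.654
endloop
endfacet
facet normal -0.458 -0.343 -0.820
outer loop
vertex 1.96 -1.579 -1.474
vertex 1.54 -1.924 -1.095
vertex 1.393 -1.303 -1.273
endloop
endfacet
facet normal 0.519 0.272 -0.810
outer loop
vertex 2.447 -1.353 -1.086
vertex 1.96 -1.579 -1.474
vertex 1.953 -0.95 -1.267
endloop
endfacet
facet normal 0.915 0.295 0.275
outer loop
vertex 2.327 -1.557 -0.467
vertex 2.447 -1.353 -1.086
vertex 2.18 -0.936 -0.645
endloop
endfacet
facet normal -0.967 -0.015 0.253
outer loop
vertex -0.766 -2.161 -2.795
vertex -0.995 -0.707 -3.585
vertex -0.969 -2.629 -3.597
endloop
endfacet
facet normal 0.137 -0.870 0.473
outer loop
vertex 0.095 -2.613 -3.875
vertex -0.766 -2.161 -2.795
vertex -0.969 -2.629 -3.597
endloop
endfacet
facet normal -0.967 -0.015 0.253
outer loop
vertex -0.969 -2.629 -3.597
vertex -0.995 -0.707 -3.585
vertex -1.198 -1.175 -4.387
endloop
endfacet
facet normal -0.213 -0.492 -0.844
outer loop
vertex -1.198 -1.175 -4.387
vertex 0.095 -2.613 -3.875
vertex -0.969 -2.629 -3.597
endloop
endfacet
facet normal 0.213 0.492 0.844
outer loop
vertex -0.766 -2.161 -2.795
vertex 0.069 -0.691 -3.863
vertex -0.995 -0.707 -3.585
endloop
endfacet
facet normal 0.137 -0.870 0.473
outer loop
vertex 0.298 -2.145 -3.073
vertex -0.766 -2.161 -2.795
vertex 0.095 -2.613 -3.875
endloop
endfacet
facet normal 0.213 0.492 0.844
outer loop
vertex 0.298 -2.145 -3.073
vertex 0.069 -0.691 -3.863
vertex -0.766 -2.161 -2.795
endloop
endfacet
facet normal -0.137 0.870 -0.473
outer loop
vertex -0.995 -0.707 -3.585
vertex 0.069 -0.691 -3.863
vertex -1.198 -1.175 -4.387
endloop
endfacet
facet normal -0.213 -0.492 -0.844
outer loop
vertex -0.134 -1.159 -4.665
vertex 0.095 -2.613 -3.875
vertex -1.198 -1.175 -4.387
endloop
endfacet
facet normal -0.137 0.870 -0.473
outer loop
vertex -1.198 -1.175 -4.387
vertex 0.069 -0.691 -3.863
vertex -0.134 -1.159 -4.665
endloop
endfacet
facet normal 0.967 0.015 -0.253
outer loop
vertex -0.134 -1.159 -4.665
vertex 0.298 -2.145 -3.073
vertex 0.095 -2.613 -3.875
endloop
endfacet
facet normal 0.967 0.015 -0.253
outer loop
vertex 0.069 -0.691 -3.863
vertex 0.298 -2.145 -3.073
vertex -0.134 -1.159 -4.665
endloop
endfacet
facet normal -0.773 0.554 0.310
outer loop
vertex 1.606 -1.143 2.422
vertex 2.409 0.294 1.858
vertex 1.079 -1.273 1.34
endloop
endfacet
facet normal -0.462 -0.826 0.324
outer loop
vertex 2.671 -2.414 0.702
vertex 1.606 -1.143 2.422
vertex 1.079 -1.273 1.34
endloop
endfacet
facet normal -0.773 0.554 0.309
outer loop
vertex 1.079 -1.273 1.34
vertex 2.409 0.294 1.858
vertex 1.883 0.164 0.776
endloop
endfacet
facet normal -0.435 -0.107 -0.894
outer loop
vertex 1.883 0.164 0.776
vertex 2.671 -2.414 0.702
vertex 1.079 -1.273 1.34
endloop
endfacet
facet normal 0.435 0.108 0.894
outer loop
vertex 1.606 -1.143 2.422
vertex 4.001 -0.847 1.22
vertex 2.409 0.294 1.858
endloop
endfacet
facet normal -0.462 -0.826 0.324
outer loop
vertex 3.197 -2.284 1.784
vertex 1.606 -1.143 2.422
vertex 2.671 -2.414 0.702
endloop
endfacet
facet normal 0.435 0.107 0.894
outer loop
vertex 3.197 -2.284 1.784
vertex 4.001 -0.847 1.22
vertex 1.606 -1.143 2.422
endloop
endfacet
facet normal 0.462 0.826 -0.324
outer loop
vertex 2.409 0.294 1.858
vertex 4.001 -0.847 1.22
vertex 1.883 0.164 0.776
endloop
endfacet
facet normal -0.435 -0.107 -0.894
outer loop
vertex 3.474 -0.977 0.138
vertex 2.671 -2.414 0.702
vertex 1.883 0.164 0.776
endloop
endfacet
facet normal 0.462 0.825 -0.324
outer loop
vertex 1.883 0.164 0.776
vertex 4.001 -0.847 1.22
vertex 3.474 -0.977 0.138
endloop
endfacet
facet normal 0.773 -0.554 -0.309
outer loop
vertex 3.474 -0.977 0.138
vertex 3.197 -2.284 1.784
vertex 2.671 -2.414 0.702
endloop
endfacet
facet normal 0.773 -0.554 -0.310
outer loop
vertex 4.001 -0.847 1.22
vertex 3.197 -2.284 1.784
vertex 3.474 -0.977 0.138
endloop
endfacet

endsolid


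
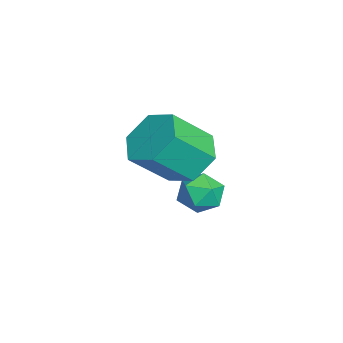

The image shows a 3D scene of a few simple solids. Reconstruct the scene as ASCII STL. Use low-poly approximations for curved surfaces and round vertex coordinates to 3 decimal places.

solid 
facet normal -0.323 0.656 -0.682
outer loop
vertex 3.405 0.465 1.041
vertex 2.477 0.385 1.404
vertex 3.1 1.074 1.772
endloop
endfacet
facet normal 0.896 0.445 0.003
outer loop
vertex 3.405 0.465 1.041
vertex 3.1 1.074 1.772
vertex 3.952 -0.645 2.193
endloop
endfacet
facet normal 0.896 0.445 0.003
outer loop
vertex 3.952 -0.645 2.193
vertex 3.1 1.074 1.772
vertex 3.647 -0.035 2.924
endloop
endfacet
facet normal 0.323 -0.656 0.682
outer loop
vertex 3.952 -0.645 2.193
vertex 3.647 -0.035 2.924
vertex 3.023 -0.725 2.556
endloop
endfacet
facet normal -0.324 0.657 -0.681
outer loop
vertex 3.1 1.074 1.772
vertex 2.477 0.385 1.404
vertex 2.172 0.994 2.136
endloop
endfacet
facet normal 0.184 0.750 0.635
outer loop
vertex 3.1 1.074 1.772
vertex 2.172 0.994 2.136
vertex 3.647 -0.035 2.924
endloop
endfacet
facet normal 0.184 0.750 0.635
outer loop
vertex 3.647 -0.035 2.924
vertex 2.172 0.994 2.136
vertex 2.719 -0.115 3.288
endloop
endfacet
facet normal 0.324 -0.656 0.681
outer loop
vertex 3.647 -0.035 2.924
vertex 2.719 -0.115 3.288
vertex 3.023 -0.725 2.556
endloop
endfacet
facet normal -0.323 0.657 -0.681
outer loop
vertex 2.172 0.994 2.136
vertex 2.477 0.385 1.404
vertex 1.548 0.305 1.767
endloop
endfacet
facet normal -0.712 0.306 0.632
outer loop
vertex 2.172 0.994 2.136
vertex 1.548 0.305 1.767
vertex 2.719 -0.115 3.288
endloop
endfacet
facet normal -0.712 0.306 0.632
outer loop
vertex 2.719 -0.115 3.288
vertex 1.548 0.305 1.767
vertex 2.095 -0.805 2.919
endloop
endfacet
facet normal 0.323 -0.657 0.681
outer loop
vertex 2.719 -0.115 3.288
vertex 2.095 -0.805 2.919
vertex 3.023 -0.725 2.556
endloop
endfacet
facet normal -0.323 0.656 -0.682
outer loop
vertex 1.548 0.305 1.767
vertex 2.477 0.385 1.404
vertex 1.853 -0.305 1.036
endloop
endfacet
facet normal -0.896 -0.444 -0.003
outer loop
vertex 1.548 0.305 1.767
vertex 1.853 -0.305 1.036
vertex 2.095 -0.805 2.919
endloop
endfacet
facet normal -0.896 -0.445 -0.003
outer loop
vertex 2.095 -0.805 2.919
vertex 1.853 -0.305 1.036
vertex 2.4 -1.414 2.188
endloop
endfacet
facet normal 0.323 -0.656 0.682
outer loop
vertex 2.095 -0.805 2.919
vertex 2.4 -1.414 2.188
vertex 3.023 -0.725 2.556
endloop
endfacet
facet normal -0.324 0.656 -0.681
outer loop
vertex 1.853 -0.305 1.036
vertex 2.477 0.385 1.404
vertex 2.781 -0.225 0.672
endloop
endfacet
facet normal -0.184 -0.750 -0.635
outer loop
vertex 1.853 -0.305 1.036
vertex 2.781 -0.225 0.672
vertex 2.4 -1.414 2.188
endloop
endfacet
facet normal -0.184 -0.750 -0.635
outer loop
vertex 2.4 -1.414 2.188
vertex 2.781 -0.225 0.672
vertex 3.328 -1.334 1.824
endloop
endfacet
facet normal 0.324 -0.657 0.681
outer loop
vertex 2.4 -1.414 2.188
vertex 3.328 -1.334 1.824
vertex 3.023 -0.725 2.556
endloop
endfacet
facet normal -0.323 0.657 -0.681
outer loop
vertex 2.781 -0.225 0.672
vertex 2.477 0.385 1.404
vertex 3.405 0.465 1.041
endloop
endfacet
facet normal 0.712 -0.306 -0.632
outer loop
vertex 2.781 -0.225 0.672
vertex 3.405 0.465 1.041
vertex 3.328 -1.334 1.824
endloop
endfacet
facet normal 0.712 -0.306 -0.633
outer loop
vertex 3.328 -1.334 1.824
vertex 3.405 0.465 1.041
vertex 3.952 -0.645 2.193
endloop
endfacet
facet normal 0.323 -0.657 0.681
outer loop
vertex 3.328 -1.334 1.824
vertex 3.952 -0.645 2.193
vertex 3.023 -0.725 2.556
endloop
endfacet
facet normal -0.682 0.724 -0.109
outer loop
vertex 1.008 1.093 -1.236
vertex 0.613 0.813 -0.626
vertex 1.166 1.35 -0.519
endloop
endfacet
facet normal -0.040 0.943 -0.329
outer loop
vertex 1.008 1.093 -1.236
vertex 1.166 1.35 -0.519
vertex 1.746 1.201 -1.016
endloop
endfacet
facet normal 0.179 0.503 -0.846
outer loop
vertex 1.008 1.093 -1.236
vertex 1.746 1.201 -1.016
vertex 1.552 0.572 -1.431
endloop
endfacet
facet normal -0.329 0.010 -0.944
outer loop
vertex 1.008 1.093 -1.236
vertex 1.552 0.572 -1.431
vertex 0.852 0.332 -1.19
endloop
endfacet
facet normal -0.860 0.147 -0.489
outer loop
vertex 1.008 1.093 -1.236
vertex 0.852 0.332 -1.19
vertex 0.613 0.813 -0.626
endloop
endfacet
facet normal 0.414 0.884 0.218
outer loop
vertex 1.746 1.201 -1.016
vertex 1.166 1.35 -0.519
vertex 1.808 0.988 -0.27
endloop
endfacet
facet normal -0.624 0.528 0.575
outer loop
vertex 1.166 1.35 -0.519
vertex 0.613 0.813 -0.626
vertex 1.108 0.748 -0.029
endloop
endfacet
facet normal -0.913 -0.406 -0.040
outer loop
vertex 0.613 0.813 -0.626
vertex 0.852 0.332 -1.19
vertex 0.914 0.119 -0.444
endloop
endfacet
facet normal -0.052 -0.627 -0.777
outer loop
vertex 0.852 0.332 -1.19
vertex 1.552 0.572 -1.431
vertex 1.494 -0.03 -0.941
endloop
endfacet
facet normal 0.768 0.171 -0.618
outer loop
vertex 1.552 0.572 -1.431
vertex 1.746 1.201 -1.016
vertex 2.047 0.507 -0.834
endloop
endfacet
facet normal 0.329 -0.010 0.944
outer loop
vertex 1.652 0.227 -0.224
vertex 1.808 0.988 -0.27
vertex 1.108 0.748 -0.029
endloop
endfacet
facet normal -0.179 -0.503 0.846
outer loop
vertex 1.652 0.227 -0.224
vertex 1.108 0.748 -0.029
vertex 0.914 0.119 -0.444
endloop
endfacet
facet normal 0.040 -0.943 0.329
outer loop
vertex 1.652 0.227 -0.224
vertex 0.914 0.119 -0.444
vertex 1.494 -0.03 -0.941
endloop
endfacet
facet normal 0.682 -0.724 0.109
outer loop
vertex 1.652 0.227 -0.224
vertex 1.494 -0.03 -0.941
vertex 2.047 0.507 -0.834
endloop
endfacet
facet normal 0.860 -0.147 0.489
outer loop
vertex 1.652 0.227 -0.224
vertex 2.047 0.507 -0.834
vertex 1.808 0.988 -0.27
endloop
endfacet
facet normal 0.052 0.627 0.777
outer loop
vertex 1.108 0.748 -0.029
vertex 1.808 0.988 -0.27
vertex 1.166 1.35 -0.519
endloop
endfacet
facet normal -0.768 -0.171 0.618
outer loop
vertex 0.914 0.119 -0.444
vertex 1.108 0.748 -0.029
vertex 0.613 0.813 -0.626
endloop
endfacet
facet normal -0.414 -0.884 -0.218
outer loop
vertex 1.494 -0.03 -0.941
vertex 0.914 0.119 -0.444
vertex 0.852 0.332 -1.19
endloop
endfacet
facet normal 0.624 -0.528 -0.575
outer loop
vertex 2.047 0.507 -0.834
vertex 1.494 -0.03 -0.941
vertex 1.552 0.572 -1.431
endloop
endfacet
facet normal 0.913 0.406 0.040
outer loop
vertex 1.808 0.988 -0.27
vertex 2.047 0.507 -0.834
vertex 1.746 1.201 -1.016
endloop
endfacet

endsolid


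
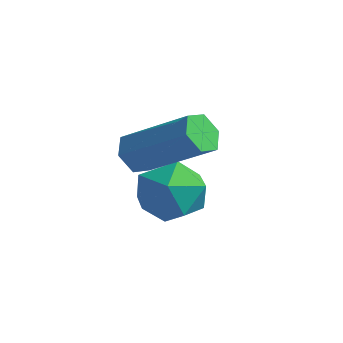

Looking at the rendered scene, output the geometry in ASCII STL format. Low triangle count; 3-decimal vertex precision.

solid 
facet normal -0.550 0.835 -0.019
outer loop
vertex 1.071 3.292 -0.616
vertex 0.799 3.13 0.129
vertex 1.471 3.57 0.031
endloop
endfacet
facet normal 0.039 0.909 -0.415
outer loop
vertex 1.071 3.292 -0.616
vertex 1.471 3.57 0.031
vertex 1.88 3.266 -0.597
endloop
endfacet
facet normal 0.034 0.401 -0.916
outer loop
vertex 1.071 3.292 -0.616
vertex 1.88 3.266 -0.597
vertex 1.461 2.637 -0.888
endloop
endfacet
facet normal -0.559 0.012 -0.829
outer loop
vertex 1.071 3.292 -0.616
vertex 1.461 2.637 -0.888
vertex 0.793 2.553 -0.439
endloop
endfacet
facet normal -0.920 0.280 -0.275
outer loop
vertex 1.071 3.292 -0.616
vertex 0.793 2.553 -0.439
vertex 0.799 3.13 0.129
endloop
endfacet
facet normal 0.604 0.797 0.007
outer loop
vertex 1.88 3.266 -0.597
vertex 1.471 3.57 0.031
vertex 2.107 3.087 0.159
endloop
endfacet
facet normal -0.350 0.678 0.647
outer loop
vertex 1.471 3.57 0.031
vertex 0.799 3.13 0.129
vertex 1.439 3.003 0.608
endloop
endfacet
facet normal -0.948 -0.219 0.233
outer loop
vertex 0.799 3.13 0.129
vertex 0.793 2.553 -0.439
vertex 1.02 2.374 0.317
endloop
endfacet
facet normal -0.363 -0.654 -0.663
outer loop
vertex 0.793 2.553 -0.439
vertex 1.461 2.637 -0.888
vertex 1.429 2.07 -0.311
endloop
endfacet
facet normal 0.596 -0.025 -0.803
outer loop
vertex 1.461 2.637 -0.888
vertex 1.88 3.266 -0.597
vertex 2.101 2.51 -0.409
endloop
endfacet
facet normal 0.559 -0.012 0.829
outer loop
vertex 1.829 2.348 0.336
vertex 2.107 3.087 0.159
vertex 1.439 3.003 0.608
endloop
endfacet
facet normal -0.034 -0.401 0.916
outer loop
vertex 1.829 2.348 0.336
vertex 1.439 3.003 0.608
vertex 1.02 2.374 0.317
endloop
endfacet
facet normal -0.039 -0.909 0.415
outer loop
vertex 1.829 2.348 0.336
vertex 1.02 2.374 0.317
vertex 1.429 2.07 -0.311
endloop
endfacet
facet normal 0.550 -0.835 0.019
outer loop
vertex 1.829 2.348 0.336
vertex 1.429 2.07 -0.311
vertex 2.101 2.51 -0.409
endloop
endfacet
facet normal 0.920 -0.280 0.275
outer loop
vertex 1.829 2.348 0.336
vertex 2.101 2.51 -0.409
vertex 2.107 3.087 0.159
endloop
endfacet
facet normal 0.363 0.654 0.663
outer loop
vertex 1.439 3.003 0.608
vertex 2.107 3.087 0.159
vertex 1.471 3.57 0.031
endloop
endfacet
facet normal -0.596 0.025 0.803
outer loop
vertex 1.02 2.374 0.317
vertex 1.439 3.003 0.608
vertex 0.799 3.13 0.129
endloop
endfacet
facet normal -0.604 -0.797 -0.007
outer loop
vertex 1.429 2.07 -0.311
vertex 1.02 2.374 0.317
vertex 0.793 2.553 -0.439
endloop
endfacet
facet normal 0.350 -0.678 -0.647
outer loop
vertex 2.101 2.51 -0.409
vertex 1.429 2.07 -0.311
vertex 1.461 2.637 -0.888
endloop
endfacet
facet normal 0.948 0.219 -0.233
outer loop
vertex 2.107 3.087 0.159
vertex 2.101 2.51 -0.409
vertex 1.88 3.266 -0.597
endloop
endfacet
facet normal -0.807 -0.244 -0.537
outer loop
vertex 1.26 2.442 0.514
vertex 1.031 2.284 0.93
vertex 0.984 2.76 0.784
endloop
endfacet
facet normal 0.209 0.732 -0.649
outer loop
vertex 1.26 2.442 0.514
vertex 0.984 2.76 0.784
vertex 2.617 2.853 1.414
endloop
endfacet
facet normal 0.209 0.731 -0.650
outer loop
vertex 2.617 2.853 1.414
vertex 0.984 2.76 0.784
vertex 2.341 3.172 1.684
endloop
endfacet
facet normal 0.808 0.246 0.536
outer loop
vertex 2.617 2.853 1.414
vertex 2.341 3.172 1.684
vertex 2.389 2.696 1.83
endloop
endfacet
facet normal -0.808 -0.244 -0.536
outer loop
vertex 0.984 2.76 0.784
vertex 1.031 2.284 0.93
vertex 0.756 2.602 1.2
endloop
endfacet
facet normal -0.373 0.917 0.143
outer loop
vertex 0.984 2.76 0.784
vertex 0.756 2.602 1.2
vertex 2.341 3.172 1.684
endloop
endfacet
facet normal -0.373 0.917 0.143
outer loop
vertex 2.341 3.172 1.684
vertex 0.756 2.602 1.2
vertex 2.113 3.014 2.1
endloop
endfacet
facet normal 0.808 0.246 0.536
outer loop
vertex 2.341 3.172 1.684
vertex 2.113 3.014 2.1
vertex 2.389 2.696 1.83
endloop
endfacet
facet normal -0.808 -0.245 -0.535
outer loop
vertex 0.756 2.602 1.2
vertex 1.031 2.284 0.93
vertex 0.803 2.127 1.346
endloop
endfacet
facet normal -0.582 0.186 0.792
outer loop
vertex 0.756 2.602 1.2
vertex 0.803 2.127 1.346
vertex 2.113 3.014 2.1
endloop
endfacet
facet normal -0.582 0.186 0.792
outer loop
vertex 2.113 3.014 2.1
vertex 0.803 2.127 1.346
vertex 2.16 2.538 2.246
endloop
endfacet
facet normal 0.807 0.244 0.537
outer loop
vertex 2.113 3.014 2.1
vertex 2.16 2.538 2.246
vertex 2.389 2.696 1.83
endloop
endfacet
facet normal -0.808 -0.246 -0.536
outer loop
vertex 0.803 2.127 1.346
vertex 1.031 2.284 0.93
vertex 1.079 1.808 1.076
endloop
endfacet
facet normal -0.209 -0.731 0.650
outer loop
vertex 0.803 2.127 1.346
vertex 1.079 1.808 1.076
vertex 2.16 2.538 2.246
endloop
endfacet
facet normal -0.208 -0.732 0.649
outer loop
vertex 2.16 2.538 2.246
vertex 1.079 1.808 1.076
vertex 2.436 2.22 1.976
endloop
endfacet
facet normal 0.807 0.244 0.537
outer loop
vertex 2.16 2.538 2.246
vertex 2.436 2.22 1.976
vertex 2.389 2.696 1.83
endloop
endfacet
facet normal -0.808 -0.246 -0.536
outer loop
vertex 1.079 1.808 1.076
vertex 1.031 2.284 0.93
vertex 1.307 1.966 0.66
endloop
endfacet
facet normal 0.373 -0.917 -0.143
outer loop
vertex 1.079 1.808 1.076
vertex 1.307 1.966 0.66
vertex 2.436 2.22 1.976
endloop
endfacet
facet normal 0.373 -0.917 -0.143
outer loop
vertex 2.436 2.22 1.976
vertex 1.307 1.966 0.66
vertex 2.664 2.378 1.56
endloop
endfacet
facet normal 0.808 0.244 0.536
outer loop
vertex 2.436 2.22 1.976
vertex 2.664 2.378 1.56
vertex 2.389 2.696 1.83
endloop
endfacet
facet normal -0.807 -0.244 -0.537
outer loop
vertex 1.307 1.966 0.66
vertex 1.031 2.284 0.93
vertex 1.26 2.442 0.514
endloop
endfacet
facet normal 0.582 -0.186 -0.792
outer loop
vertex 1.307 1.966 0.66
vertex 1.26 2.442 0.514
vertex 2.664 2.378 1.56
endloop
endfacet
facet normal 0.582 -0.186 -0.792
outer loop
vertex 2.664 2.378 1.56
vertex 1.26 2.442 0.514
vertex 2.617 2.853 1.414
endloop
endfacet
facet normal 0.808 0.245 0.535
outer loop
vertex 2.664 2.378 1.56
vertex 2.617 2.853 1.414
vertex 2.389 2.696 1.83
endloop
endfacet

endsolid


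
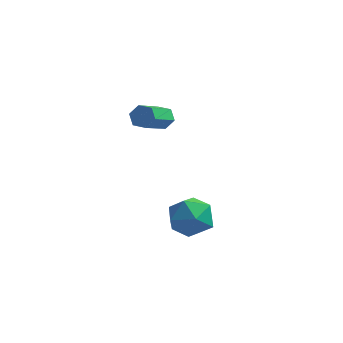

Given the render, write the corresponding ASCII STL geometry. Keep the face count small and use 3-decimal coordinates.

solid 
facet normal -0.746 -0.308 0.591
outer loop
vertex 0.662 1.181 -3.079
vertex 1.033 0.254 -3.094
vertex 1.326 0.897 -2.389
endloop
endfacet
facet normal -0.586 0.376 0.718
outer loop
vertex 0.662 1.181 -3.079
vertex 1.326 0.897 -2.389
vertex 1.395 1.802 -2.806
endloop
endfacet
facet normal -0.666 0.738 0.108
outer loop
vertex 0.662 1.181 -3.079
vertex 1.395 1.802 -2.806
vertex 1.145 1.718 -3.769
endloop
endfacet
facet normal -0.875 0.279 -0.396
outer loop
vertex 0.662 1.181 -3.079
vertex 1.145 1.718 -3.769
vertex 0.921 0.761 -3.948
endloop
endfacet
facet normal -0.925 -0.368 -0.097
outer loop
vertex 0.662 1.181 -3.079
vertex 0.921 0.761 -3.948
vertex 1.033 0.254 -3.094
endloop
endfacet
facet normal 0.101 0.410 0.906
outer loop
vertex 1.395 1.802 -2.806
vertex 1.326 0.897 -2.389
vertex 2.219 1.259 -2.652
endloop
endfacet
facet normal -0.157 -0.696 0.700
outer loop
vertex 1.326 0.897 -2.389
vertex 1.033 0.254 -3.094
vertex 1.995 0.302 -2.831
endloop
endfacet
facet normal -0.446 -0.794 -0.413
outer loop
vertex 1.033 0.254 -3.094
vertex 0.921 0.761 -3.948
vertex 1.745 0.218 -3.794
endloop
endfacet
facet normal -0.366 0.253 -0.895
outer loop
vertex 0.921 0.761 -3.948
vertex 1.145 1.718 -3.769
vertex 1.814 1.123 -4.211
endloop
endfacet
facet normal -0.028 0.996 -0.080
outer loop
vertex 1.145 1.718 -3.769
vertex 1.395 1.802 -2.806
vertex 2.107 1.766 -3.506
endloop
endfacet
facet normal 0.875 -0.279 0.396
outer loop
vertex 2.478 0.839 -3.521
vertex 2.219 1.259 -2.652
vertex 1.995 0.302 -2.831
endloop
endfacet
facet normal 0.666 -0.738 -0.108
outer loop
vertex 2.478 0.839 -3.521
vertex 1.995 0.302 -2.831
vertex 1.745 0.218 -3.794
endloop
endfacet
facet normal 0.586 -0.376 -0.718
outer loop
vertex 2.478 0.839 -3.521
vertex 1.745 0.218 -3.794
vertex 1.814 1.123 -4.211
endloop
endfacet
facet normal 0.746 0.308 -0.591
outer loop
vertex 2.478 0.839 -3.521
vertex 1.814 1.123 -4.211
vertex 2.107 1.766 -3.506
endloop
endfacet
facet normal 0.925 0.368 0.097
outer loop
vertex 2.478 0.839 -3.521
vertex 2.107 1.766 -3.506
vertex 2.219 1.259 -2.652
endloop
endfacet
facet normal 0.366 -0.253 0.895
outer loop
vertex 1.995 0.302 -2.831
vertex 2.219 1.259 -2.652
vertex 1.326 0.897 -2.389
endloop
endfacet
facet normal 0.028 -0.996 0.080
outer loop
vertex 1.745 0.218 -3.794
vertex 1.995 0.302 -2.831
vertex 1.033 0.254 -3.094
endloop
endfacet
facet normal -0.101 -0.410 -0.906
outer loop
vertex 1.814 1.123 -4.211
vertex 1.745 0.218 -3.794
vertex 0.921 0.761 -3.948
endloop
endfacet
facet normal 0.157 0.696 -0.700
outer loop
vertex 2.107 1.766 -3.506
vertex 1.814 1.123 -4.211
vertex 1.145 1.718 -3.769
endloop
endfacet
facet normal 0.446 0.794 0.413
outer loop
vertex 2.219 1.259 -2.652
vertex 2.107 1.766 -3.506
vertex 1.395 1.802 -2.806
endloop
endfacet
facet normal 0.127 0.847 -0.517
outer loop
vertex 0.057 2.529 0.22
vertex -0.179 2.801 0.608
vertex 0.346 2.728 0.617
endloop
endfacet
facet normal 0.829 -0.376 -0.414
outer loop
vertex 0.057 2.529 0.22
vertex 0.346 2.728 0.617
vertex -0.164 1.047 1.124
endloop
endfacet
facet normal 0.829 -0.376 -0.413
outer loop
vertex -0.164 1.047 1.124
vertex 0.346 2.728 0.617
vertex 0.124 1.246 1.521
endloop
endfacet
facet normal -0.127 -0.847 0.516
outer loop
vertex -0.164 1.047 1.124
vertex 0.124 1.246 1.521
vertex -0.401 1.319 1.512
endloop
endfacet
facet normal 0.127 0.847 -0.516
outer loop
vertex 0.346 2.728 0.617
vertex -0.179 2.801 0.608
vertex 0.109 3.0 1.005
endloop
endfacet
facet normal 0.885 0.138 0.444
outer loop
vertex 0.346 2.728 0.617
vertex 0.109 3.0 1.005
vertex 0.124 1.246 1.521
endloop
endfacet
facet normal 0.887 0.137 0.441
outer loop
vertex 0.124 1.246 1.521
vertex 0.109 3.0 1.005
vertex -0.112 1.519 1.91
endloop
endfacet
facet normal -0.127 -0.846 0.517
outer loop
vertex 0.124 1.246 1.521
vertex -0.112 1.519 1.91
vertex -0.401 1.319 1.512
endloop
endfacet
facet normal 0.127 0.847 -0.516
outer loop
vertex 0.109 3.0 1.005
vertex -0.179 2.801 0.608
vertex -0.416 3.073 0.996
endloop
endfacet
facet normal 0.057 0.514 0.856
outer loop
vertex 0.109 3.0 1.005
vertex -0.416 3.073 0.996
vertex -0.112 1.519 1.91
endloop
endfacet
facet normal 0.054 0.514 0.856
outer loop
vertex -0.112 1.519 1.91
vertex -0.416 3.073 0.996
vertex -0.637 1.591 1.9
endloop
endfacet
facet normal -0.126 -0.847 0.517
outer loop
vertex -0.112 1.519 1.91
vertex -0.637 1.591 1.9
vertex -0.401 1.319 1.512
endloop
endfacet
facet normal 0.127 0.847 -0.516
outer loop
vertex -0.416 3.073 0.996
vertex -0.179 2.801 0.608
vertex -0.704 2.874 0.599
endloop
endfacet
facet normal -0.829 0.376 0.413
outer loop
vertex -0.416 3.073 0.996
vertex -0.704 2.874 0.599
vertex -0.637 1.591 1.9
endloop
endfacet
facet normal -0.829 0.377 0.414
outer loop
vertex -0.637 1.591 1.9
vertex -0.704 2.874 0.599
vertex -0.926 1.392 1.503
endloop
endfacet
facet normal -0.127 -0.847 0.517
outer loop
vertex -0.637 1.591 1.9
vertex -0.926 1.392 1.503
vertex -0.401 1.319 1.512
endloop
endfacet
facet normal 0.127 0.846 -0.517
outer loop
vertex -0.704 2.874 0.599
vertex -0.179 2.801 0.608
vertex -0.468 2.601 0.21
endloop
endfacet
facet normal -0.887 -0.137 -0.442
outer loop
vertex -0.704 2.874 0.599
vertex -0.468 2.601 0.21
vertex -0.926 1.392 1.503
endloop
endfacet
facet normal -0.885 -0.139 -0.443
outer loop
vertex -0.926 1.392 1.503
vertex -0.468 2.601 0.21
vertex -0.689 1.12 1.115
endloop
endfacet
facet normal -0.127 -0.847 0.516
outer loop
vertex -0.926 1.392 1.503
vertex -0.689 1.12 1.115
vertex -0.401 1.319 1.512
endloop
endfacet
facet normal 0.126 0.847 -0.517
outer loop
vertex -0.468 2.601 0.21
vertex -0.179 2.801 0.608
vertex 0.057 2.529 0.22
endloop
endfacet
facet normal -0.054 -0.515 -0.856
outer loop
vertex -0.468 2.601 0.21
vertex 0.057 2.529 0.22
vertex -0.689 1.12 1.115
endloop
endfacet
facet normal -0.057 -0.514 -0.856
outer loop
vertex -0.689 1.12 1.115
vertex 0.057 2.529 0.22
vertex -0.164 1.047 1.124
endloop
endfacet
facet normal -0.127 -0.847 0.516
outer loop
vertex -0.689 1.12 1.115
vertex -0.164 1.047 1.124
vertex -0.401 1.319 1.512
endloop
endfacet

endsolid


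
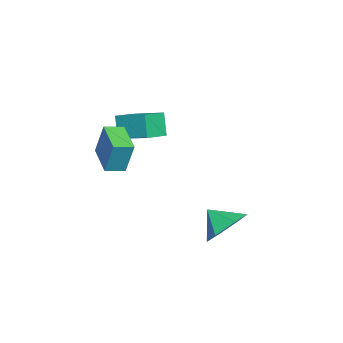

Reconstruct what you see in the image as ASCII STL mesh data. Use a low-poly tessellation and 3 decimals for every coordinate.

solid 
facet normal 0.257 0.727 -0.636
outer loop
vertex 3.314 2.67 -2.525
vertex 2.739 2.191 -3.305
vertex 2.272 2.92 -2.66
endloop
endfacet
facet normal -0.110 0.078 0.991
outer loop
vertex 3.314 2.67 -2.525
vertex 2.272 2.92 -2.66
vertex 2.421 1.289 -2.515
endloop
endfacet
facet normal 0.256 0.727 -0.637
outer loop
vertex 2.272 2.92 -2.66
vertex 2.739 2.191 -3.305
vertex 1.697 2.441 -3.439
endloop
endfacet
facet normal -0.799 -0.019 0.601
outer loop
vertex 2.272 2.92 -2.66
vertex 1.697 2.441 -3.439
vertex 2.421 1.289 -2.515
endloop
endfacet
facet normal 0.256 0.728 -0.636
outer loop
vertex 1.697 2.441 -3.439
vertex 2.739 2.191 -3.305
vertex 2.165 1.712 -4.084
endloop
endfacet
facet normal -0.844 -0.536 -0.007
outer loop
vertex 1.697 2.441 -3.439
vertex 2.165 1.712 -4.084
vertex 2.421 1.289 -2.515
endloop
endfacet
facet normal 0.257 0.727 -0.636
outer loop
vertex 2.165 1.712 -4.084
vertex 2.739 2.191 -3.305
vertex 3.207 1.462 -3.949
endloop
endfacet
facet normal -0.200 -0.954 -0.225
outer loop
vertex 2.165 1.712 -4.084
vertex 3.207 1.462 -3.949
vertex 2.421 1.289 -2.515
endloop
endfacet
facet normal 0.258 0.727 -0.636
outer loop
vertex 3.207 1.462 -3.949
vertex 2.739 2.191 -3.305
vertex 3.781 1.94 -3.17
endloop
endfacet
facet normal 0.489 -0.856 0.165
outer loop
vertex 3.207 1.462 -3.949
vertex 3.781 1.94 -3.17
vertex 2.421 1.289 -2.515
endloop
endfacet
facet normal 0.258 0.727 -0.636
outer loop
vertex 3.781 1.94 -3.17
vertex 2.739 2.191 -3.305
vertex 3.314 2.67 -2.525
endloop
endfacet
facet normal 0.535 -0.341 0.773
outer loop
vertex 3.781 1.94 -3.17
vertex 3.314 2.67 -2.525
vertex 2.421 1.289 -2.515
endloop
endfacet
facet normal -0.835 -0.492 0.248
outer loop
vertex 3.181 -2.828 2.16
vertex 2.708 -2.1 2.012
vertex 2.986 -3.262 0.643
endloop
endfacet
facet normal 0.537 -0.827 0.167
outer loop
vertex 4.312 -2.48 0.248
vertex 3.181 -2.828 2.16
vertex 2.986 -3.262 0.643
endloop
endfacet
facet normal -0.834 -0.492 0.248
outer loop
vertex 2.986 -3.262 0.643
vertex 2.708 -2.1 2.012
vertex 2.513 -2.535 0.495
endloop
endfacet
facet normal -0.123 -0.274 -0.954
outer loop
vertex 2.513 -2.535 0.495
vertex 4.312 -2.48 0.248
vertex 2.986 -3.262 0.643
endloop
endfacet
facet normal 0.123 0.274 0.954
outer loop
vertex 3.181 -2.828 2.16
vertex 4.034 -1.318 1.617
vertex 2.708 -2.1 2.012
endloop
endfacet
facet normal 0.538 -0.826 0.168
outer loop
vertex 4.507 -2.045 1.765
vertex 3.181 -2.828 2.16
vertex 4.312 -2.48 0.248
endloop
endfacet
facet normal 0.122 0.274 0.954
outer loop
vertex 4.507 -2.045 1.765
vertex 4.034 -1.318 1.617
vertex 3.181 -2.828 2.16
endloop
endfacet
facet normal -0.537 0.826 -0.168
outer loop
vertex 2.708 -2.1 2.012
vertex 4.034 -1.318 1.617
vertex 2.513 -2.535 0.495
endloop
endfacet
facet normal -0.123 -0.274 -0.954
outer loop
vertex 3.839 -1.752 0.1
vertex 4.312 -2.48 0.248
vertex 2.513 -2.535 0.495
endloop
endfacet
facet normal -0.538 0.826 -0.167
outer loop
vertex 2.513 -2.535 0.495
vertex 4.034 -1.318 1.617
vertex 3.839 -1.752 0.1
endloop
endfacet
facet normal 0.835 0.492 -0.248
outer loop
vertex 3.839 -1.752 0.1
vertex 4.507 -2.045 1.765
vertex 4.312 -2.48 0.248
endloop
endfacet
facet normal 0.834 0.492 -0.248
outer loop
vertex 4.034 -1.318 1.617
vertex 4.507 -2.045 1.765
vertex 3.839 -1.752 0.1
endloop
endfacet
facet normal -0.855 0.454 -0.251
outer loop
vertex -2.444 -3.088 0.181
vertex -1.822 -1.614 0.726
vertex -1.987 -2.859 -0.96
endloop
endfacet
facet normal -0.368 -0.872 -0.322
outer loop
vertex -0.918 -3.426 -0.646
vertex -2.444 -3.088 0.181
vertex -1.987 -2.859 -0.96
endloop
endfacet
facet normal -0.855 0.454 -0.251
outer loop
vertex -1.987 -2.859 -0.96
vertex -1.822 -1.614 0.726
vertex -1.365 -1.385 -0.415
endloop
endfacet
facet normal 0.365 0.183 -0.913
outer loop
vertex -1.365 -1.385 -0.415
vertex -0.918 -3.426 -0.646
vertex -1.987 -2.859 -0.96
endloop
endfacet
facet normal -0.365 -0.183 0.913
outer loop
vertex -2.444 -3.088 0.181
vertex -0.753 -2.181 1.04
vertex -1.822 -1.614 0.726
endloop
endfacet
facet normal -0.368 -0.872 -0.322
outer loop
vertex -1.375 -3.655 0.495
vertex -2.444 -3.088 0.181
vertex -0.918 -3.426 -0.646
endloop
endfacet
facet normal -0.365 -0.183 0.913
outer loop
vertex -1.375 -3.655 0.495
vertex -0.753 -2.181 1.04
vertex -2.444 -3.088 0.181
endloop
endfacet
facet normal 0.368 0.872 0.322
outer loop
vertex -1.822 -1.614 0.726
vertex -0.753 -2.181 1.04
vertex -1.365 -1.385 -0.415
endloop
endfacet
facet normal 0.365 0.183 -0.913
outer loop
vertex -0.296 -1.952 -0.101
vertex -0.918 -3.426 -0.646
vertex -1.365 -1.385 -0.415
endloop
endfacet
facet normal 0.368 0.872 0.322
outer loop
vertex -1.365 -1.385 -0.415
vertex -0.753 -2.181 1.04
vertex -0.296 -1.952 -0.101
endloop
endfacet
facet normal 0.855 -0.454 0.251
outer loop
vertex -0.296 -1.952 -0.101
vertex -1.375 -3.655 0.495
vertex -0.918 -3.426 -0.646
endloop
endfacet
facet normal 0.855 -0.454 0.251
outer loop
vertex -0.753 -2.181 1.04
vertex -1.375 -3.655 0.495
vertex -0.296 -1.952 -0.101
endloop
endfacet

endsolid


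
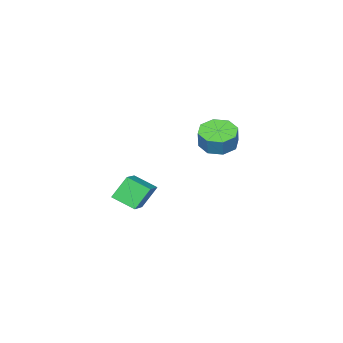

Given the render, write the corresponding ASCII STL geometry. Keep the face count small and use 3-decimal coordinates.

solid 
facet normal -0.267 -0.219 -0.938
outer loop
vertex -2.336 -3.446 -0.21
vertex -3.216 -2.848 -0.099
vertex -2.214 -2.665 -0.427
endloop
endfacet
facet normal 0.952 -0.210 -0.222
outer loop
vertex -2.336 -3.446 -0.21
vertex -2.214 -2.665 -0.427
vertex -2.023 -3.189 0.888
endloop
endfacet
facet normal 0.952 -0.209 -0.222
outer loop
vertex -2.023 -3.189 0.888
vertex -2.214 -2.665 -0.427
vertex -1.902 -2.409 0.671
endloop
endfacet
facet normal 0.267 0.220 0.938
outer loop
vertex -2.023 -3.189 0.888
vertex -1.902 -2.409 0.671
vertex -2.904 -2.592 0.999
endloop
endfacet
facet normal -0.267 -0.220 -0.938
outer loop
vertex -2.214 -2.665 -0.427
vertex -3.216 -2.848 -0.099
vertex -2.68 -1.992 -0.452
endloop
endfacet
facet normal 0.778 0.526 -0.344
outer loop
vertex -2.214 -2.665 -0.427
vertex -2.68 -1.992 -0.452
vertex -1.902 -2.409 0.671
endloop
endfacet
facet normal 0.778 0.526 -0.344
outer loop
vertex -1.902 -2.409 0.671
vertex -2.68 -1.992 -0.452
vertex -2.368 -1.736 0.646
endloop
endfacet
facet normal 0.267 0.220 0.938
outer loop
vertex -1.902 -2.409 0.671
vertex -2.368 -1.736 0.646
vertex -2.904 -2.592 0.999
endloop
endfacet
facet normal -0.267 -0.220 -0.938
outer loop
vertex -2.68 -1.992 -0.452
vertex -3.216 -2.848 -0.099
vertex -3.46 -1.821 -0.27
endloop
endfacet
facet normal 0.147 0.953 -0.264
outer loop
vertex -2.68 -1.992 -0.452
vertex -3.46 -1.821 -0.27
vertex -2.368 -1.736 0.646
endloop
endfacet
facet normal 0.148 0.953 -0.265
outer loop
vertex -2.368 -1.736 0.646
vertex -3.46 -1.821 -0.27
vertex -3.147 -1.564 0.828
endloop
endfacet
facet normal 0.268 0.219 0.938
outer loop
vertex -2.368 -1.736 0.646
vertex -3.147 -1.564 0.828
vertex -2.904 -2.592 0.999
endloop
endfacet
facet normal -0.267 -0.220 -0.938
outer loop
vertex -3.46 -1.821 -0.27
vertex -3.216 -2.848 -0.099
vertex -4.097 -2.251 0.012
endloop
endfacet
facet normal -0.568 0.822 -0.030
outer loop
vertex -3.46 -1.821 -0.27
vertex -4.097 -2.251 0.012
vertex -3.147 -1.564 0.828
endloop
endfacet
facet normal -0.568 0.822 -0.030
outer loop
vertex -3.147 -1.564 0.828
vertex -4.097 -2.251 0.012
vertex -3.784 -1.994 1.11
endloop
endfacet
facet normal 0.267 0.219 0.938
outer loop
vertex -3.147 -1.564 0.828
vertex -3.784 -1.994 1.11
vertex -2.904 -2.592 0.999
endloop
endfacet
facet normal -0.267 -0.220 -0.938
outer loop
vertex -4.097 -2.251 0.012
vertex -3.216 -2.848 -0.099
vertex -4.218 -3.031 0.229
endloop
endfacet
facet normal -0.952 0.210 0.222
outer loop
vertex -4.097 -2.251 0.012
vertex -4.218 -3.031 0.229
vertex -3.784 -1.994 1.11
endloop
endfacet
facet normal -0.952 0.210 0.222
outer loop
vertex -3.784 -1.994 1.11
vertex -4.218 -3.031 0.229
vertex -3.906 -2.775 1.327
endloop
endfacet
facet normal 0.267 0.219 0.938
outer loop
vertex -3.784 -1.994 1.11
vertex -3.906 -2.775 1.327
vertex -2.904 -2.592 0.999
endloop
endfacet
facet normal -0.267 -0.220 -0.938
outer loop
vertex -4.218 -3.031 0.229
vertex -3.216 -2.848 -0.099
vertex -3.752 -3.704 0.254
endloop
endfacet
facet normal -0.778 -0.526 0.344
outer loop
vertex -4.218 -3.031 0.229
vertex -3.752 -3.704 0.254
vertex -3.906 -2.775 1.327
endloop
endfacet
facet normal -0.778 -0.526 0.344
outer loop
vertex -3.906 -2.775 1.327
vertex -3.752 -3.704 0.254
vertex -3.44 -3.448 1.352
endloop
endfacet
facet normal 0.267 0.220 0.938
outer loop
vertex -3.906 -2.775 1.327
vertex -3.44 -3.448 1.352
vertex -2.904 -2.592 0.999
endloop
endfacet
facet normal -0.268 -0.219 -0.938
outer loop
vertex -3.752 -3.704 0.254
vertex -3.216 -2.848 -0.099
vertex -2.973 -3.876 0.072
endloop
endfacet
facet normal -0.149 -0.953 0.264
outer loop
vertex -3.752 -3.704 0.254
vertex -2.973 -3.876 0.072
vertex -3.44 -3.448 1.352
endloop
endfacet
facet normal -0.147 -0.953 0.265
outer loop
vertex -3.44 -3.448 1.352
vertex -2.973 -3.876 0.072
vertex -2.66 -3.619 1.17
endloop
endfacet
facet normal 0.267 0.220 0.938
outer loop
vertex -3.44 -3.448 1.352
vertex -2.66 -3.619 1.17
vertex -2.904 -2.592 0.999
endloop
endfacet
facet normal -0.267 -0.219 -0.938
outer loop
vertex -2.973 -3.876 0.072
vertex -3.216 -2.848 -0.099
vertex -2.336 -3.446 -0.21
endloop
endfacet
facet normal 0.568 -0.822 0.030
outer loop
vertex -2.973 -3.876 0.072
vertex -2.336 -3.446 -0.21
vertex -2.66 -3.619 1.17
endloop
endfacet
facet normal 0.568 -0.822 0.030
outer loop
vertex -2.66 -3.619 1.17
vertex -2.336 -3.446 -0.21
vertex -2.023 -3.189 0.888
endloop
endfacet
facet normal 0.267 0.220 0.938
outer loop
vertex -2.66 -3.619 1.17
vertex -2.023 -3.189 0.888
vertex -2.904 -2.592 0.999
endloop
endfacet
facet normal -0.563 0.171 0.808
outer loop
vertex 3.486 -2.707 -0.025
vertex 3.021 -1.519 -0.601
vertex 2.125 -3.608 -0.783
endloop
endfacet
facet normal 0.333 -0.849 0.411
outer loop
vertex 2.959 -3.861 -1.979
vertex 3.486 -2.707 -0.025
vertex 2.125 -3.608 -0.783
endloop
endfacet
facet normal -0.563 0.171 0.808
outer loop
vertex 2.125 -3.608 -0.783
vertex 3.021 -1.519 -0.601
vertex 1.66 -2.42 -1.359
endloop
endfacet
facet normal -0.756 -0.500 -0.422
outer loop
vertex 1.66 -2.42 -1.359
vertex 2.959 -3.861 -1.979
vertex 2.125 -3.608 -0.783
endloop
endfacet
facet normal 0.756 0.500 0.422
outer loop
vertex 3.486 -2.707 -0.025
vertex 3.855 -1.772 -1.797
vertex 3.021 -1.519 -0.601
endloop
endfacet
facet normal 0.333 -0.849 0.411
outer loop
vertex 4.32 -2.96 -1.221
vertex 3.486 -2.707 -0.025
vertex 2.959 -3.861 -1.979
endloop
endfacet
facet normal 0.756 0.500 0.422
outer loop
vertex 4.32 -2.96 -1.221
vertex 3.855 -1.772 -1.797
vertex 3.486 -2.707 -0.025
endloop
endfacet
facet normal -0.333 0.849 -0.411
outer loop
vertex 3.021 -1.519 -0.601
vertex 3.855 -1.772 -1.797
vertex 1.66 -2.42 -1.359
endloop
endfacet
facet normal -0.756 -0.500 -0.422
outer loop
vertex 2.494 -2.673 -2.555
vertex 2.959 -3.861 -1.979
vertex 1.66 -2.42 -1.359
endloop
endfacet
facet normal -0.333 0.849 -0.411
outer loop
vertex 1.66 -2.42 -1.359
vertex 3.855 -1.772 -1.797
vertex 2.494 -2.673 -2.555
endloop
endfacet
facet normal 0.563 -0.171 -0.808
outer loop
vertex 2.494 -2.673 -2.555
vertex 4.32 -2.96 -1.221
vertex 2.959 -3.861 -1.979
endloop
endfacet
facet normal 0.563 -0.171 -0.808
outer loop
vertex 3.855 -1.772 -1.797
vertex 4.32 -2.96 -1.221
vertex 2.494 -2.673 -2.555
endloop
endfacet

endsolid
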